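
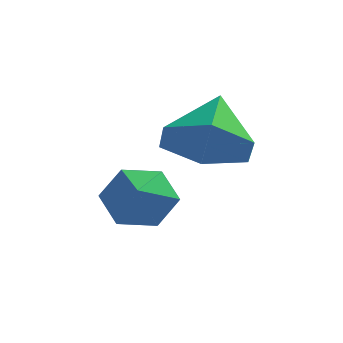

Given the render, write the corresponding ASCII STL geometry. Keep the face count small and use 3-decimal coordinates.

solid 
facet normal -0.016 -0.758 -0.652
outer loop
vertex -1.604 -1.757 -0.872
vertex -2.321 -2.203 -0.336
vertex -2.566 -1.568 -1.068
endloop
endfacet
facet normal 0.242 0.924 -0.297
outer loop
vertex -1.604 -1.757 -0.872
vertex -2.566 -1.568 -1.068
vertex -2.299 -1.097 0.616
endloop
endfacet
facet normal -0.015 -0.758 -0.652
outer loop
vertex -2.566 -1.568 -1.068
vertex -2.321 -2.203 -0.336
vertex -3.283 -2.014 -0.533
endloop
endfacet
facet normal -0.591 0.796 -0.129
outer loop
vertex -2.566 -1.568 -1.068
vertex -3.283 -2.014 -0.533
vertex -2.299 -1.097 0.616
endloop
endfacet
facet normal -0.015 -0.757 -0.653
outer loop
vertex -3.283 -2.014 -0.533
vertex -2.321 -2.203 -0.336
vertex -3.038 -2.65 0.199
endloop
endfacet
facet normal -0.826 0.258 0.501
outer loop
vertex -3.283 -2.014 -0.533
vertex -3.038 -2.65 0.199
vertex -2.299 -1.097 0.616
endloop
endfacet
facet normal -0.015 -0.757 -0.653
outer loop
vertex -3.038 -2.65 0.199
vertex -2.321 -2.203 -0.336
vertex -2.076 -2.839 0.396
endloop
endfacet
facet normal -0.227 -0.151 0.962
outer loop
vertex -3.038 -2.65 0.199
vertex -2.076 -2.839 0.396
vertex -2.299 -1.097 0.616
endloop
endfacet
facet normal -0.016 -0.757 -0.653
outer loop
vertex -2.076 -2.839 0.396
vertex -2.321 -2.203 -0.336
vertex -1.359 -2.392 -0.14
endloop
endfacet
facet normal 0.608 -0.022 0.794
outer loop
vertex -2.076 -2.839 0.396
vertex -1.359 -2.392 -0.14
vertex -2.299 -1.097 0.616
endloop
endfacet
facet normal -0.016 -0.758 -0.652
outer loop
vertex -1.359 -2.392 -0.14
vertex -2.321 -2.203 -0.336
vertex -1.604 -1.757 -0.872
endloop
endfacet
facet normal 0.841 0.515 0.165
outer loop
vertex -1.359 -2.392 -0.14
vertex -1.604 -1.757 -0.872
vertex -2.299 -1.097 0.616
endloop
endfacet
facet normal -0.212 0.862 -0.460
outer loop
vertex -3.36 -1.519 -1.358
vertex -3.709 -1.918 -1.944
vertex -4.131 -1.687 -1.317
endloop
endfacet
facet normal 0.040 0.060 0.997
outer loop
vertex -3.36 -1.519 -1.358
vertex -4.131 -1.687 -1.317
vertex -3.391 -3.202 -1.256
endloop
endfacet
facet normal -0.214 0.861 -0.461
outer loop
vertex -4.131 -1.687 -1.317
vertex -3.709 -1.918 -1.944
vertex -4.479 -2.087 -1.903
endloop
endfacet
facet normal -0.704 -0.318 0.635
outer loop
vertex -4.131 -1.687 -1.317
vertex -4.479 -2.087 -1.903
vertex -3.391 -3.202 -1.256
endloop
endfacet
facet normal -0.214 0.861 -0.462
outer loop
vertex -4.479 -2.087 -1.903
vertex -3.709 -1.918 -1.944
vertex -4.057 -2.318 -2.529
endloop
endfacet
facet normal -0.654 -0.737 -0.169
outer loop
vertex -4.479 -2.087 -1.903
vertex -4.057 -2.318 -2.529
vertex -3.391 -3.202 -1.256
endloop
endfacet
facet normal -0.213 0.861 -0.462
outer loop
vertex -4.057 -2.318 -2.529
vertex -3.709 -1.918 -1.944
vertex -3.286 -2.149 -2.57
endloop
endfacet
facet normal 0.138 -0.778 -0.613
outer loop
vertex -4.057 -2.318 -2.529
vertex -3.286 -2.149 -2.57
vertex -3.391 -3.202 -1.256
endloop
endfacet
facet normal -0.212 0.862 -0.461
outer loop
vertex -3.286 -2.149 -2.57
vertex -3.709 -1.918 -1.944
vertex -2.938 -1.75 -1.984
endloop
endfacet
facet normal 0.881 -0.401 -0.251
outer loop
vertex -3.286 -2.149 -2.57
vertex -2.938 -1.75 -1.984
vertex -3.391 -3.202 -1.256
endloop
endfacet
facet normal -0.212 0.862 -0.461
outer loop
vertex -2.938 -1.75 -1.984
vertex -3.709 -1.918 -1.944
vertex -3.36 -1.519 -1.358
endloop
endfacet
facet normal 0.832 0.018 0.554
outer loop
vertex -2.938 -1.75 -1.984
vertex -3.36 -1.519 -1.358
vertex -3.391 -3.202 -1.256
endloop
endfacet

endsolid


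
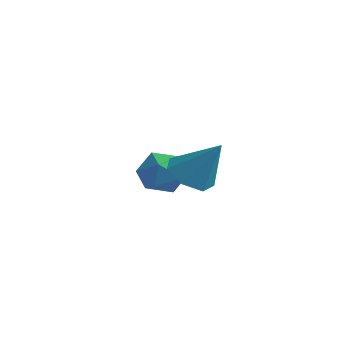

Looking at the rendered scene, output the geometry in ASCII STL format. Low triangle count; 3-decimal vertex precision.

solid 
facet normal -0.557 -0.208 -0.804
outer loop
vertex 4.199 -0.319 -1.537
vertex 3.308 -0.048 -0.99
vertex 3.945 0.581 -1.594
endloop
endfacet
facet normal 0.947 0.255 -0.197
outer loop
vertex 4.199 -0.319 -1.537
vertex 3.945 0.581 -1.594
vertex 4.472 0.388 0.69
endloop
endfacet
facet normal -0.557 -0.208 -0.804
outer loop
vertex 3.945 0.581 -1.594
vertex 3.308 -0.048 -0.99
vertex 3.212 1.008 -1.197
endloop
endfacet
facet normal 0.487 0.872 -0.039
outer loop
vertex 3.945 0.581 -1.594
vertex 3.212 1.008 -1.197
vertex 4.472 0.388 0.69
endloop
endfacet
facet normal -0.558 -0.208 -0.804
outer loop
vertex 3.212 1.008 -1.197
vertex 3.308 -0.048 -0.99
vertex 2.551 0.64 -0.643
endloop
endfacet
facet normal -0.162 0.900 0.404
outer loop
vertex 3.212 1.008 -1.197
vertex 2.551 0.64 -0.643
vertex 4.472 0.388 0.69
endloop
endfacet
facet normal -0.557 -0.208 -0.804
outer loop
vertex 2.551 0.64 -0.643
vertex 3.308 -0.048 -0.99
vertex 2.46 -0.246 -0.351
endloop
endfacet
facet normal -0.513 0.316 0.798
outer loop
vertex 2.551 0.64 -0.643
vertex 2.46 -0.246 -0.351
vertex 4.472 0.388 0.69
endloop
endfacet
facet normal -0.557 -0.208 -0.804
outer loop
vertex 2.46 -0.246 -0.351
vertex 3.308 -0.048 -0.99
vertex 3.008 -0.982 -0.54
endloop
endfacet
facet normal -0.299 -0.440 0.847
outer loop
vertex 2.46 -0.246 -0.351
vertex 3.008 -0.982 -0.54
vertex 4.472 0.388 0.69
endloop
endfacet
facet normal -0.557 -0.208 -0.804
outer loop
vertex 3.008 -0.982 -0.54
vertex 3.308 -0.048 -0.99
vertex 3.782 -1.015 -1.068
endloop
endfacet
facet normal 0.316 -0.798 0.513
outer loop
vertex 3.008 -0.982 -0.54
vertex 3.782 -1.015 -1.068
vertex 4.472 0.388 0.69
endloop
endfacet
facet normal -0.557 -0.208 -0.804
outer loop
vertex 3.782 -1.015 -1.068
vertex 3.308 -0.048 -0.99
vertex 4.199 -0.319 -1.537
endloop
endfacet
facet normal 0.871 -0.489 0.049
outer loop
vertex 3.782 -1.015 -1.068
vertex 4.199 -0.319 -1.537
vertex 4.472 0.388 0.69
endloop
endfacet
facet normal -0.791 0.345 0.505
outer loop
vertex -1.998 2.935 -2.987
vertex -1.409 2.806 -1.976
vertex -1.345 3.821 -2.569
endloop
endfacet
facet normal -0.761 0.631 -0.148
outer loop
vertex -1.998 2.935 -2.987
vertex -1.345 3.821 -2.569
vertex -1.329 3.57 -3.719
endloop
endfacet
facet normal -0.776 0.099 -0.623
outer loop
vertex -1.998 2.935 -2.987
vertex -1.329 3.57 -3.719
vertex -1.384 2.4 -3.837
endloop
endfacet
facet normal -0.815 -0.516 -0.264
outer loop
vertex -1.998 2.935 -2.987
vertex -1.384 2.4 -3.837
vertex -1.434 1.927 -2.76
endloop
endfacet
facet normal -0.824 -0.364 0.434
outer loop
vertex -1.998 2.935 -2.987
vertex -1.434 1.927 -2.76
vertex -1.409 2.806 -1.976
endloop
endfacet
facet normal -0.135 0.968 -0.213
outer loop
vertex -1.329 3.57 -3.719
vertex -1.345 3.821 -2.569
vertex -0.326 3.833 -3.16
endloop
endfacet
facet normal -0.183 0.505 0.844
outer loop
vertex -1.345 3.821 -2.569
vertex -1.409 2.806 -1.976
vertex -0.376 3.36 -2.083
endloop
endfacet
facet normal -0.237 -0.643 0.728
outer loop
vertex -1.409 2.806 -1.976
vertex -1.434 1.927 -2.76
vertex -0.431 2.19 -2.201
endloop
endfacet
facet normal -0.222 -0.889 -0.401
outer loop
vertex -1.434 1.927 -2.76
vertex -1.384 2.4 -3.837
vertex -0.415 1.939 -3.351
endloop
endfacet
facet normal -0.159 0.106 -0.982
outer loop
vertex -1.384 2.4 -3.837
vertex -1.329 3.57 -3.719
vertex -0.351 2.954 -3.944
endloop
endfacet
facet normal 0.815 0.516 0.264
outer loop
vertex 0.238 2.825 -2.933
vertex -0.326 3.833 -3.16
vertex -0.376 3.36 -2.083
endloop
endfacet
facet normal 0.776 -0.099 0.623
outer loop
vertex 0.238 2.825 -2.933
vertex -0.376 3.36 -2.083
vertex -0.431 2.19 -2.201
endloop
endfacet
facet normal 0.761 -0.631 0.148
outer loop
vertex 0.238 2.825 -2.933
vertex -0.431 2.19 -2.201
vertex -0.415 1.939 -3.351
endloop
endfacet
facet normal 0.791 -0.345 -0.505
outer loop
vertex 0.238 2.825 -2.933
vertex -0.415 1.939 -3.351
vertex -0.351 2.954 -3.944
endloop
endfacet
facet normal 0.824 0.364 -0.434
outer loop
vertex 0.238 2.825 -2.933
vertex -0.351 2.954 -3.944
vertex -0.326 3.833 -3.16
endloop
endfacet
facet normal 0.222 0.889 0.401
outer loop
vertex -0.376 3.36 -2.083
vertex -0.326 3.833 -3.16
vertex -1.345 3.821 -2.569
endloop
endfacet
facet normal 0.159 -0.106 0.982
outer loop
vertex -0.431 2.19 -2.201
vertex -0.376 3.36 -2.083
vertex -1.409 2.806 -1.976
endloop
endfacet
facet normal 0.135 -0.968 0.213
outer loop
vertex -0.415 1.939 -3.351
vertex -0.431 2.19 -2.201
vertex -1.434 1.927 -2.76
endloop
endfacet
facet normal 0.183 -0.505 -0.844
outer loop
vertex -0.351 2.954 -3.944
vertex -0.415 1.939 -3.351
vertex -1.384 2.4 -3.837
endloop
endfacet
facet normal 0.237 0.643 -0.728
outer loop
vertex -0.326 3.833 -3.16
vertex -0.351 2.954 -3.944
vertex -1.329 3.57 -3.719
endloop
endfacet

endsolid


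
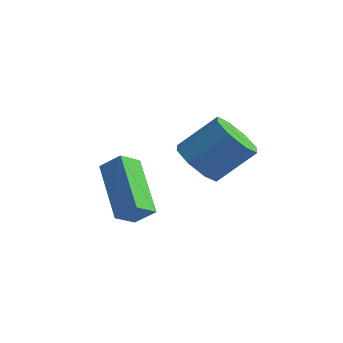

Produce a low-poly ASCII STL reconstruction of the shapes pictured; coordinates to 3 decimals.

solid 
facet normal -0.677 0.433 0.595
outer loop
vertex 0.784 -2.266 0.745
vertex 0.88 -1.534 0.322
vertex 0.158 -2.498 0.202
endloop
endfacet
facet normal -0.113 -0.860 0.497
outer loop
vertex 1.64 -3.446 -1.102
vertex 0.784 -2.266 0.745
vertex 0.158 -2.498 0.202
endloop
endfacet
facet normal -0.677 0.433 0.596
outer loop
vertex 0.158 -2.498 0.202
vertex 0.88 -1.534 0.322
vertex 0.254 -1.767 -0.22
endloop
endfacet
facet normal -0.727 -0.269 -0.631
outer loop
vertex 0.254 -1.767 -0.22
vertex 1.64 -3.446 -1.102
vertex 0.158 -2.498 0.202
endloop
endfacet
facet normal 0.728 0.269 0.631
outer loop
vertex 0.784 -2.266 0.745
vertex 2.362 -2.482 -0.982
vertex 0.88 -1.534 0.322
endloop
endfacet
facet normal -0.111 -0.860 0.498
outer loop
vertex 2.266 -3.213 -0.56
vertex 0.784 -2.266 0.745
vertex 1.64 -3.446 -1.102
endloop
endfacet
facet normal 0.728 0.269 0.631
outer loop
vertex 2.266 -3.213 -0.56
vertex 2.362 -2.482 -0.982
vertex 0.784 -2.266 0.745
endloop
endfacet
facet normal 0.111 0.860 -0.498
outer loop
vertex 0.88 -1.534 0.322
vertex 2.362 -2.482 -0.982
vertex 0.254 -1.767 -0.22
endloop
endfacet
facet normal -0.728 -0.269 -0.631
outer loop
vertex 1.736 -2.714 -1.525
vertex 1.64 -3.446 -1.102
vertex 0.254 -1.767 -0.22
endloop
endfacet
facet normal 0.112 0.860 -0.497
outer loop
vertex 0.254 -1.767 -0.22
vertex 2.362 -2.482 -0.982
vertex 1.736 -2.714 -1.525
endloop
endfacet
facet normal 0.677 -0.433 -0.596
outer loop
vertex 1.736 -2.714 -1.525
vertex 2.266 -3.213 -0.56
vertex 1.64 -3.446 -1.102
endloop
endfacet
facet normal 0.677 -0.433 -0.595
outer loop
vertex 2.362 -2.482 -0.982
vertex 2.266 -3.213 -0.56
vertex 1.736 -2.714 -1.525
endloop
endfacet
facet normal -0.498 -0.530 -0.687
outer loop
vertex 2.643 -0.144 -0.497
vertex 1.922 -0.185 0.057
vertex 2.205 0.389 -0.591
endloop
endfacet
facet normal 0.597 0.365 -0.714
outer loop
vertex 2.643 -0.144 -0.497
vertex 2.205 0.389 -0.591
vertex 3.459 0.725 0.63
endloop
endfacet
facet normal 0.597 0.365 -0.714
outer loop
vertex 3.459 0.725 0.63
vertex 2.205 0.389 -0.591
vertex 3.021 1.258 0.536
endloop
endfacet
facet normal 0.497 0.530 0.687
outer loop
vertex 3.459 0.725 0.63
vertex 3.021 1.258 0.536
vertex 2.738 0.685 1.183
endloop
endfacet
facet normal -0.498 -0.530 -0.687
outer loop
vertex 2.205 0.389 -0.591
vertex 1.922 -0.185 0.057
vertex 1.601 0.586 -0.305
endloop
endfacet
facet normal -0.023 0.800 -0.600
outer loop
vertex 2.205 0.389 -0.591
vertex 1.601 0.586 -0.305
vertex 3.021 1.258 0.536
endloop
endfacet
facet normal -0.023 0.799 -0.600
outer loop
vertex 3.021 1.258 0.536
vertex 1.601 0.586 -0.305
vertex 2.417 1.455 0.821
endloop
endfacet
facet normal 0.497 0.530 0.687
outer loop
vertex 3.021 1.258 0.536
vertex 2.417 1.455 0.821
vertex 2.738 0.685 1.183
endloop
endfacet
facet normal -0.497 -0.530 -0.687
outer loop
vertex 1.601 0.586 -0.305
vertex 1.922 -0.185 0.057
vertex 1.185 0.332 0.192
endloop
endfacet
facet normal -0.629 0.766 -0.135
outer loop
vertex 1.601 0.586 -0.305
vertex 1.185 0.332 0.192
vertex 2.417 1.455 0.821
endloop
endfacet
facet normal -0.629 0.766 -0.135
outer loop
vertex 2.417 1.455 0.821
vertex 1.185 0.332 0.192
vertex 2.001 1.201 1.319
endloop
endfacet
facet normal 0.498 0.530 0.686
outer loop
vertex 2.417 1.455 0.821
vertex 2.001 1.201 1.319
vertex 2.738 0.685 1.183
endloop
endfacet
facet normal -0.497 -0.530 -0.687
outer loop
vertex 1.185 0.332 0.192
vertex 1.922 -0.185 0.057
vertex 1.201 -0.225 0.61
endloop
endfacet
facet normal -0.867 0.283 0.410
outer loop
vertex 1.185 0.332 0.192
vertex 1.201 -0.225 0.61
vertex 2.001 1.201 1.319
endloop
endfacet
facet normal -0.867 0.283 0.410
outer loop
vertex 2.001 1.201 1.319
vertex 1.201 -0.225 0.61
vertex 2.017 0.644 1.737
endloop
endfacet
facet normal 0.498 0.530 0.687
outer loop
vertex 2.001 1.201 1.319
vertex 2.017 0.644 1.737
vertex 2.738 0.685 1.183
endloop
endfacet
facet normal -0.497 -0.530 -0.687
outer loop
vertex 1.201 -0.225 0.61
vertex 1.922 -0.185 0.057
vertex 1.639 -0.758 0.704
endloop
endfacet
facet normal -0.597 -0.365 0.714
outer loop
vertex 1.201 -0.225 0.61
vertex 1.639 -0.758 0.704
vertex 2.017 0.644 1.737
endloop
endfacet
facet normal -0.597 -0.365 0.714
outer loop
vertex 2.017 0.644 1.737
vertex 1.639 -0.758 0.704
vertex 2.455 0.111 1.831
endloop
endfacet
facet normal 0.498 0.530 0.687
outer loop
vertex 2.017 0.644 1.737
vertex 2.455 0.111 1.831
vertex 2.738 0.685 1.183
endloop
endfacet
facet normal -0.497 -0.530 -0.687
outer loop
vertex 1.639 -0.758 0.704
vertex 1.922 -0.185 0.057
vertex 2.243 -0.955 0.419
endloop
endfacet
facet normal 0.022 -0.800 0.600
outer loop
vertex 1.639 -0.758 0.704
vertex 2.243 -0.955 0.419
vertex 2.455 0.111 1.831
endloop
endfacet
facet normal 0.023 -0.800 0.600
outer loop
vertex 2.455 0.111 1.831
vertex 2.243 -0.955 0.419
vertex 3.059 -0.086 1.545
endloop
endfacet
facet normal 0.498 0.530 0.687
outer loop
vertex 2.455 0.111 1.831
vertex 3.059 -0.086 1.545
vertex 2.738 0.685 1.183
endloop
endfacet
facet normal -0.498 -0.530 -0.686
outer loop
vertex 2.243 -0.955 0.419
vertex 1.922 -0.185 0.057
vertex 2.659 -0.701 -0.079
endloop
endfacet
facet normal 0.629 -0.766 0.135
outer loop
vertex 2.243 -0.955 0.419
vertex 2.659 -0.701 -0.079
vertex 3.059 -0.086 1.545
endloop
endfacet
facet normal 0.629 -0.766 0.135
outer loop
vertex 3.059 -0.086 1.545
vertex 2.659 -0.701 -0.079
vertex 3.475 0.168 1.048
endloop
endfacet
facet normal 0.497 0.530 0.687
outer loop
vertex 3.059 -0.086 1.545
vertex 3.475 0.168 1.048
vertex 2.738 0.685 1.183
endloop
endfacet
facet normal -0.498 -0.530 -0.687
outer loop
vertex 2.659 -0.701 -0.079
vertex 1.922 -0.185 0.057
vertex 2.643 -0.144 -0.497
endloop
endfacet
facet normal 0.867 -0.283 -0.410
outer loop
vertex 2.659 -0.701 -0.079
vertex 2.643 -0.144 -0.497
vertex 3.475 0.168 1.048
endloop
endfacet
facet normal 0.867 -0.283 -0.410
outer loop
vertex 3.475 0.168 1.048
vertex 2.643 -0.144 -0.497
vertex 3.459 0.725 0.63
endloop
endfacet
facet normal 0.497 0.530 0.687
outer loop
vertex 3.475 0.168 1.048
vertex 3.459 0.725 0.63
vertex 2.738 0.685 1.183
endloop
endfacet

endsolid


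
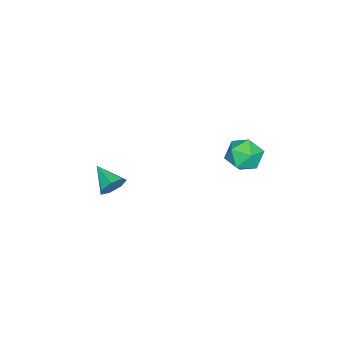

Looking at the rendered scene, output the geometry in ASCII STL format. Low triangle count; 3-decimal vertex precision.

solid 
facet normal 0.465 0.795 -0.390
outer loop
vertex 2.831 -1.036 0.477
vertex 2.525 -1.097 -0.012
vertex 2.393 -0.788 0.46
endloop
endfacet
facet normal -0.044 -0.009 0.999
outer loop
vertex 2.831 -1.036 0.477
vertex 2.393 -0.788 0.46
vertex 1.995 -2.003 0.432
endloop
endfacet
facet normal 0.465 0.795 -0.390
outer loop
vertex 2.393 -0.788 0.46
vertex 2.525 -1.097 -0.012
vertex 2.055 -0.773 0.088
endloop
endfacet
facet normal -0.718 0.220 0.661
outer loop
vertex 2.393 -0.788 0.46
vertex 2.055 -0.773 0.088
vertex 1.995 -2.003 0.432
endloop
endfacet
facet normal 0.465 0.795 -0.390
outer loop
vertex 2.055 -0.773 0.088
vertex 2.525 -1.097 -0.012
vertex 2.071 -1.002 -0.36
endloop
endfacet
facet normal -0.998 0.034 -0.053
outer loop
vertex 2.055 -0.773 0.088
vertex 2.071 -1.002 -0.36
vertex 1.995 -2.003 0.432
endloop
endfacet
facet normal 0.466 0.794 -0.391
outer loop
vertex 2.071 -1.002 -0.36
vertex 2.525 -1.097 -0.012
vertex 2.428 -1.303 -0.546
endloop
endfacet
facet normal -0.674 -0.426 -0.603
outer loop
vertex 2.071 -1.002 -0.36
vertex 2.428 -1.303 -0.546
vertex 1.995 -2.003 0.432
endloop
endfacet
facet normal 0.465 0.794 -0.391
outer loop
vertex 2.428 -1.303 -0.546
vertex 2.525 -1.097 -0.012
vertex 2.859 -1.449 -0.33
endloop
endfacet
facet normal 0.013 -0.816 -0.578
outer loop
vertex 2.428 -1.303 -0.546
vertex 2.859 -1.449 -0.33
vertex 1.995 -2.003 0.432
endloop
endfacet
facet normal 0.465 0.794 -0.391
outer loop
vertex 2.859 -1.449 -0.33
vertex 2.525 -1.097 -0.012
vertex 3.038 -1.33 0.125
endloop
endfacet
facet normal 0.543 -0.839 0.006
outer loop
vertex 2.859 -1.449 -0.33
vertex 3.038 -1.33 0.125
vertex 1.995 -2.003 0.432
endloop
endfacet
facet normal 0.465 0.795 -0.390
outer loop
vertex 3.038 -1.33 0.125
vertex 2.525 -1.097 -0.012
vertex 2.831 -1.036 0.477
endloop
endfacet
facet normal 0.519 -0.481 0.707
outer loop
vertex 3.038 -1.33 0.125
vertex 2.831 -1.036 0.477
vertex 1.995 -2.003 0.432
endloop
endfacet
facet normal -0.702 0.424 0.573
outer loop
vertex 0.32 3.418 2.359
vertex 0.831 3.475 2.943
vertex 0.762 4.055 2.429
endloop
endfacet
facet normal -0.810 0.575 -0.116
outer loop
vertex 0.32 3.418 2.359
vertex 0.762 4.055 2.429
vertex 0.64 3.741 1.727
endloop
endfacet
facet normal -0.883 -0.041 -0.468
outer loop
vertex 0.32 3.418 2.359
vertex 0.64 3.741 1.727
vertex 0.633 2.967 1.808
endloop
endfacet
facet normal -0.819 -0.573 0.004
outer loop
vertex 0.32 3.418 2.359
vertex 0.633 2.967 1.808
vertex 0.751 2.803 2.559
endloop
endfacet
facet normal -0.707 -0.285 0.647
outer loop
vertex 0.32 3.418 2.359
vertex 0.751 2.803 2.559
vertex 0.831 3.475 2.943
endloop
endfacet
facet normal -0.226 0.903 -0.365
outer loop
vertex 0.64 3.741 1.727
vertex 0.762 4.055 2.429
vertex 1.349 3.997 1.921
endloop
endfacet
facet normal -0.051 0.659 0.750
outer loop
vertex 0.762 4.055 2.429
vertex 0.831 3.475 2.943
vertex 1.467 3.833 2.672
endloop
endfacet
facet normal -0.061 -0.490 0.870
outer loop
vertex 0.831 3.475 2.943
vertex 0.751 2.803 2.559
vertex 1.46 3.059 2.753
endloop
endfacet
facet normal -0.242 -0.955 -0.171
outer loop
vertex 0.751 2.803 2.559
vertex 0.633 2.967 1.808
vertex 1.338 2.745 2.051
endloop
endfacet
facet normal -0.345 -0.095 -0.934
outer loop
vertex 0.633 2.967 1.808
vertex 0.64 3.741 1.727
vertex 1.269 3.325 1.537
endloop
endfacet
facet normal 0.819 0.573 -0.004
outer loop
vertex 1.78 3.382 2.121
vertex 1.349 3.997 1.921
vertex 1.467 3.833 2.672
endloop
endfacet
facet normal 0.883 0.041 0.468
outer loop
vertex 1.78 3.382 2.121
vertex 1.467 3.833 2.672
vertex 1.46 3.059 2.753
endloop
endfacet
facet normal 0.810 -0.575 0.116
outer loop
vertex 1.78 3.382 2.121
vertex 1.46 3.059 2.753
vertex 1.338 2.745 2.051
endloop
endfacet
facet normal 0.702 -0.424 -0.573
outer loop
vertex 1.78 3.382 2.121
vertex 1.338 2.745 2.051
vertex 1.269 3.325 1.537
endloop
endfacet
facet normal 0.707 0.285 -0.647
outer loop
vertex 1.78 3.382 2.121
vertex 1.269 3.325 1.537
vertex 1.349 3.997 1.921
endloop
endfacet
facet normal 0.242 0.955 0.171
outer loop
vertex 1.467 3.833 2.672
vertex 1.349 3.997 1.921
vertex 0.762 4.055 2.429
endloop
endfacet
facet normal 0.345 0.095 0.934
outer loop
vertex 1.46 3.059 2.753
vertex 1.467 3.833 2.672
vertex 0.831 3.475 2.943
endloop
endfacet
facet normal 0.226 -0.903 0.365
outer loop
vertex 1.338 2.745 2.051
vertex 1.46 3.059 2.753
vertex 0.751 2.803 2.559
endloop
endfacet
facet normal 0.051 -0.659 -0.750
outer loop
vertex 1.269 3.325 1.537
vertex 1.338 2.745 2.051
vertex 0.633 2.967 1.808
endloop
endfacet
facet normal 0.061 0.490 -0.870
outer loop
vertex 1.349 3.997 1.921
vertex 1.269 3.325 1.537
vertex 0.64 3.741 1.727
endloop
endfacet

endsolid


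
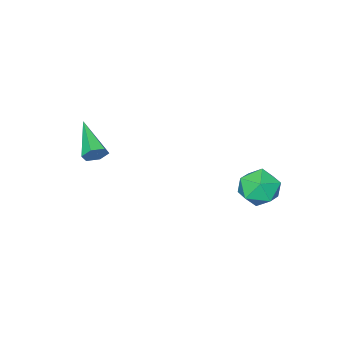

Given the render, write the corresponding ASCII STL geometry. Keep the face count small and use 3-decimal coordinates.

solid 
facet normal 0.341 0.844 -0.415
outer loop
vertex 3.626 -1.421 1.712
vertex 3.286 -1.543 1.184
vertex 3.026 -1.204 1.66
endloop
endfacet
facet normal -0.015 0.193 0.981
outer loop
vertex 3.626 -1.421 1.712
vertex 3.026 -1.204 1.66
vertex 2.554 -3.357 2.076
endloop
endfacet
facet normal 0.342 0.844 -0.414
outer loop
vertex 3.026 -1.204 1.66
vertex 3.286 -1.543 1.184
vertex 2.687 -1.326 1.132
endloop
endfacet
facet normal -0.837 0.275 0.474
outer loop
vertex 3.026 -1.204 1.66
vertex 2.687 -1.326 1.132
vertex 2.554 -3.357 2.076
endloop
endfacet
facet normal 0.341 0.843 -0.416
outer loop
vertex 2.687 -1.326 1.132
vertex 3.286 -1.543 1.184
vertex 2.947 -1.666 0.656
endloop
endfacet
facet normal -0.906 -0.128 -0.403
outer loop
vertex 2.687 -1.326 1.132
vertex 2.947 -1.666 0.656
vertex 2.554 -3.357 2.076
endloop
endfacet
facet normal 0.341 0.843 -0.415
outer loop
vertex 2.947 -1.666 0.656
vertex 3.286 -1.543 1.184
vertex 3.547 -1.883 0.708
endloop
endfacet
facet normal -0.155 -0.614 -0.774
outer loop
vertex 2.947 -1.666 0.656
vertex 3.547 -1.883 0.708
vertex 2.554 -3.357 2.076
endloop
endfacet
facet normal 0.341 0.843 -0.415
outer loop
vertex 3.547 -1.883 0.708
vertex 3.286 -1.543 1.184
vertex 3.886 -1.76 1.236
endloop
endfacet
facet normal 0.667 -0.696 -0.266
outer loop
vertex 3.547 -1.883 0.708
vertex 3.886 -1.76 1.236
vertex 2.554 -3.357 2.076
endloop
endfacet
facet normal 0.341 0.844 -0.415
outer loop
vertex 3.886 -1.76 1.236
vertex 3.286 -1.543 1.184
vertex 3.626 -1.421 1.712
endloop
endfacet
facet normal 0.736 -0.293 0.610
outer loop
vertex 3.886 -1.76 1.236
vertex 3.626 -1.421 1.712
vertex 2.554 -3.357 2.076
endloop
endfacet
facet normal 0.302 -0.073 0.950
outer loop
vertex -2.099 3.358 -0.566
vertex -2.9 2.593 -0.37
vertex -1.881 2.265 -0.719
endloop
endfacet
facet normal 0.847 0.096 0.522
outer loop
vertex -2.099 3.358 -0.566
vertex -1.881 2.265 -0.719
vertex -1.508 3.022 -1.463
endloop
endfacet
facet normal 0.684 0.705 0.187
outer loop
vertex -2.099 3.358 -0.566
vertex -1.508 3.022 -1.463
vertex -2.296 3.817 -1.575
endloop
endfacet
facet normal 0.039 0.912 0.407
outer loop
vertex -2.099 3.358 -0.566
vertex -2.296 3.817 -1.575
vertex -3.156 3.552 -0.899
endloop
endfacet
facet normal -0.198 0.432 0.880
outer loop
vertex -2.099 3.358 -0.566
vertex -3.156 3.552 -0.899
vertex -2.9 2.593 -0.37
endloop
endfacet
facet normal 0.908 -0.418 0.030
outer loop
vertex -1.508 3.022 -1.463
vertex -1.881 2.265 -0.719
vertex -1.944 2.048 -1.821
endloop
endfacet
facet normal 0.026 -0.689 0.724
outer loop
vertex -1.881 2.265 -0.719
vertex -2.9 2.593 -0.37
vertex -2.804 1.783 -1.145
endloop
endfacet
facet normal -0.783 0.127 0.609
outer loop
vertex -2.9 2.593 -0.37
vertex -3.156 3.552 -0.899
vertex -3.592 2.578 -1.257
endloop
endfacet
facet normal -0.400 0.903 -0.155
outer loop
vertex -3.156 3.552 -0.899
vertex -2.296 3.817 -1.575
vertex -3.219 3.335 -2.001
endloop
endfacet
facet normal 0.645 0.567 -0.513
outer loop
vertex -2.296 3.817 -1.575
vertex -1.508 3.022 -1.463
vertex -2.2 3.007 -2.35
endloop
endfacet
facet normal -0.039 -0.912 -0.407
outer loop
vertex -3.001 2.242 -2.154
vertex -1.944 2.048 -1.821
vertex -2.804 1.783 -1.145
endloop
endfacet
facet normal -0.684 -0.705 -0.187
outer loop
vertex -3.001 2.242 -2.154
vertex -2.804 1.783 -1.145
vertex -3.592 2.578 -1.257
endloop
endfacet
facet normal -0.847 -0.096 -0.522
outer loop
vertex -3.001 2.242 -2.154
vertex -3.592 2.578 -1.257
vertex -3.219 3.335 -2.001
endloop
endfacet
facet normal -0.302 0.073 -0.950
outer loop
vertex -3.001 2.242 -2.154
vertex -3.219 3.335 -2.001
vertex -2.2 3.007 -2.35
endloop
endfacet
facet normal 0.198 -0.432 -0.880
outer loop
vertex -3.001 2.242 -2.154
vertex -2.2 3.007 -2.35
vertex -1.944 2.048 -1.821
endloop
endfacet
facet normal 0.400 -0.903 0.155
outer loop
vertex -2.804 1.783 -1.145
vertex -1.944 2.048 -1.821
vertex -1.881 2.265 -0.719
endloop
endfacet
facet normal -0.645 -0.567 0.513
outer loop
vertex -3.592 2.578 -1.257
vertex -2.804 1.783 -1.145
vertex -2.9 2.593 -0.37
endloop
endfacet
facet normal -0.908 0.418 -0.030
outer loop
vertex -3.219 3.335 -2.001
vertex -3.592 2.578 -1.257
vertex -3.156 3.552 -0.899
endloop
endfacet
facet normal -0.026 0.689 -0.724
outer loop
vertex -2.2 3.007 -2.35
vertex -3.219 3.335 -2.001
vertex -2.296 3.817 -1.575
endloop
endfacet
facet normal 0.783 -0.127 -0.609
outer loop
vertex -1.944 2.048 -1.821
vertex -2.2 3.007 -2.35
vertex -1.508 3.022 -1.463
endloop
endfacet

endsolid


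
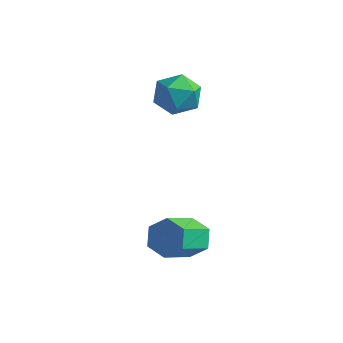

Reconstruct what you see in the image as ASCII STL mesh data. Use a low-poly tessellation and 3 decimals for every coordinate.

solid 
facet normal -0.050 0.865 -0.500
outer loop
vertex 4.177 -3.305 -0.607
vertex 3.945 -2.985 -0.03
vertex 4.633 -3.02 -0.159
endloop
endfacet
facet normal 0.757 -0.293 -0.584
outer loop
vertex 4.177 -3.305 -0.607
vertex 4.633 -3.02 -0.159
vertex 4.247 -4.516 0.092
endloop
endfacet
facet normal 0.759 -0.293 -0.582
outer loop
vertex 4.247 -4.516 0.092
vertex 4.633 -3.02 -0.159
vertex 4.702 -4.23 0.541
endloop
endfacet
facet normal 0.050 -0.865 0.500
outer loop
vertex 4.247 -4.516 0.092
vertex 4.702 -4.23 0.541
vertex 4.015 -4.195 0.67
endloop
endfacet
facet normal -0.050 0.864 -0.500
outer loop
vertex 4.633 -3.02 -0.159
vertex 3.945 -2.985 -0.03
vertex 4.4 -2.699 0.419
endloop
endfacet
facet normal 0.942 0.207 0.265
outer loop
vertex 4.633 -3.02 -0.159
vertex 4.4 -2.699 0.419
vertex 4.702 -4.23 0.541
endloop
endfacet
facet normal 0.942 0.207 0.264
outer loop
vertex 4.702 -4.23 0.541
vertex 4.4 -2.699 0.419
vertex 4.47 -3.91 1.119
endloop
endfacet
facet normal 0.050 -0.865 0.499
outer loop
vertex 4.702 -4.23 0.541
vertex 4.47 -3.91 1.119
vertex 4.015 -4.195 0.67
endloop
endfacet
facet normal -0.050 0.865 -0.500
outer loop
vertex 4.4 -2.699 0.419
vertex 3.945 -2.985 -0.03
vertex 3.713 -2.664 0.548
endloop
endfacet
facet normal 0.184 0.500 0.846
outer loop
vertex 4.4 -2.699 0.419
vertex 3.713 -2.664 0.548
vertex 4.47 -3.91 1.119
endloop
endfacet
facet normal 0.183 0.499 0.847
outer loop
vertex 4.47 -3.91 1.119
vertex 3.713 -2.664 0.548
vertex 3.783 -3.875 1.247
endloop
endfacet
facet normal 0.049 -0.865 0.499
outer loop
vertex 4.47 -3.91 1.119
vertex 3.783 -3.875 1.247
vertex 4.015 -4.195 0.67
endloop
endfacet
facet normal -0.050 0.865 -0.500
outer loop
vertex 3.713 -2.664 0.548
vertex 3.945 -2.985 -0.03
vertex 3.258 -2.95 0.099
endloop
endfacet
facet normal -0.758 0.292 0.582
outer loop
vertex 3.713 -2.664 0.548
vertex 3.258 -2.95 0.099
vertex 3.783 -3.875 1.247
endloop
endfacet
facet normal -0.757 0.294 0.583
outer loop
vertex 3.783 -3.875 1.247
vertex 3.258 -2.95 0.099
vertex 3.327 -4.16 0.799
endloop
endfacet
facet normal 0.050 -0.865 0.500
outer loop
vertex 3.783 -3.875 1.247
vertex 3.327 -4.16 0.799
vertex 4.015 -4.195 0.67
endloop
endfacet
facet normal -0.050 0.865 -0.499
outer loop
vertex 3.258 -2.95 0.099
vertex 3.945 -2.985 -0.03
vertex 3.49 -3.27 -0.479
endloop
endfacet
facet normal -0.942 -0.206 -0.264
outer loop
vertex 3.258 -2.95 0.099
vertex 3.49 -3.27 -0.479
vertex 3.327 -4.16 0.799
endloop
endfacet
facet normal -0.942 -0.207 -0.265
outer loop
vertex 3.327 -4.16 0.799
vertex 3.49 -3.27 -0.479
vertex 3.56 -4.481 0.221
endloop
endfacet
facet normal 0.050 -0.864 0.500
outer loop
vertex 3.327 -4.16 0.799
vertex 3.56 -4.481 0.221
vertex 4.015 -4.195 0.67
endloop
endfacet
facet normal -0.049 0.865 -0.499
outer loop
vertex 3.49 -3.27 -0.479
vertex 3.945 -2.985 -0.03
vertex 4.177 -3.305 -0.607
endloop
endfacet
facet normal -0.183 -0.500 -0.846
outer loop
vertex 3.49 -3.27 -0.479
vertex 4.177 -3.305 -0.607
vertex 3.56 -4.481 0.221
endloop
endfacet
facet normal -0.184 -0.499 -0.847
outer loop
vertex 3.56 -4.481 0.221
vertex 4.177 -3.305 -0.607
vertex 4.247 -4.516 0.092
endloop
endfacet
facet normal 0.050 -0.865 0.500
outer loop
vertex 3.56 -4.481 0.221
vertex 4.247 -4.516 0.092
vertex 4.015 -4.195 0.67
endloop
endfacet
facet normal -0.674 0.588 -0.447
outer loop
vertex 0.795 0.358 3.065
vertex 0.177 -0.218 3.238
vertex 0.351 0.41 3.802
endloop
endfacet
facet normal -0.149 0.976 -0.158
outer loop
vertex 0.795 0.358 3.065
vertex 0.351 0.41 3.802
vertex 1.204 0.54 3.803
endloop
endfacet
facet normal 0.468 0.762 -0.447
outer loop
vertex 0.795 0.358 3.065
vertex 1.204 0.54 3.803
vertex 1.557 -0.008 3.238
endloop
endfacet
facet normal 0.324 0.242 -0.914
outer loop
vertex 0.795 0.358 3.065
vertex 1.557 -0.008 3.238
vertex 0.922 -0.476 2.889
endloop
endfacet
facet normal -0.382 0.135 -0.914
outer loop
vertex 0.795 0.358 3.065
vertex 0.922 -0.476 2.889
vertex 0.177 -0.218 3.238
endloop
endfacet
facet normal -0.127 0.832 0.540
outer loop
vertex 1.204 0.54 3.803
vertex 0.351 0.41 3.802
vertex 0.838 0.076 4.431
endloop
endfacet
facet normal -0.976 0.205 0.072
outer loop
vertex 0.351 0.41 3.802
vertex 0.177 -0.218 3.238
vertex 0.203 -0.392 4.082
endloop
endfacet
facet normal -0.503 -0.528 -0.684
outer loop
vertex 0.177 -0.218 3.238
vertex 0.922 -0.476 2.889
vertex 0.556 -0.94 3.517
endloop
endfacet
facet normal 0.638 -0.356 -0.683
outer loop
vertex 0.922 -0.476 2.889
vertex 1.557 -0.008 3.238
vertex 1.409 -0.81 3.518
endloop
endfacet
facet normal 0.871 0.486 0.073
outer loop
vertex 1.557 -0.008 3.238
vertex 1.204 0.54 3.803
vertex 1.583 -0.182 4.082
endloop
endfacet
facet normal -0.324 -0.242 0.914
outer loop
vertex 0.965 -0.758 4.255
vertex 0.838 0.076 4.431
vertex 0.203 -0.392 4.082
endloop
endfacet
facet normal -0.468 -0.762 0.447
outer loop
vertex 0.965 -0.758 4.255
vertex 0.203 -0.392 4.082
vertex 0.556 -0.94 3.517
endloop
endfacet
facet normal 0.149 -0.976 0.158
outer loop
vertex 0.965 -0.758 4.255
vertex 0.556 -0.94 3.517
vertex 1.409 -0.81 3.518
endloop
endfacet
facet normal 0.674 -0.588 0.447
outer loop
vertex 0.965 -0.758 4.255
vertex 1.409 -0.81 3.518
vertex 1.583 -0.182 4.082
endloop
endfacet
facet normal 0.382 -0.135 0.914
outer loop
vertex 0.965 -0.758 4.255
vertex 1.583 -0.182 4.082
vertex 0.838 0.076 4.431
endloop
endfacet
facet normal -0.638 0.356 0.683
outer loop
vertex 0.203 -0.392 4.082
vertex 0.838 0.076 4.431
vertex 0.351 0.41 3.802
endloop
endfacet
facet normal -0.871 -0.486 -0.073
outer loop
vertex 0.556 -0.94 3.517
vertex 0.203 -0.392 4.082
vertex 0.177 -0.218 3.238
endloop
endfacet
facet normal 0.127 -0.832 -0.540
outer loop
vertex 1.409 -0.81 3.518
vertex 0.556 -0.94 3.517
vertex 0.922 -0.476 2.889
endloop
endfacet
facet normal 0.976 -0.205 -0.072
outer loop
vertex 1.583 -0.182 4.082
vertex 1.409 -0.81 3.518
vertex 1.557 -0.008 3.238
endloop
endfacet
facet normal 0.503 0.528 0.684
outer loop
vertex 0.838 0.076 4.431
vertex 1.583 -0.182 4.082
vertex 1.204 0.54 3.803
endloop
endfacet

endsolid


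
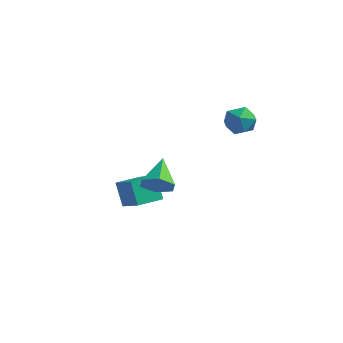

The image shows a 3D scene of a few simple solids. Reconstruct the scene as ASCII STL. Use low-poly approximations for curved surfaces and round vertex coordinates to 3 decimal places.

solid 
facet normal 0.243 -0.860 -0.449
outer loop
vertex -0.425 -4.037 2.611
vertex -1.095 -4.534 3.199
vertex -1.391 -4.149 2.302
endloop
endfacet
facet normal 0.095 0.803 -0.589
outer loop
vertex -0.425 -4.037 2.611
vertex -1.391 -4.149 2.302
vertex -1.585 -2.806 4.101
endloop
endfacet
facet normal 0.244 -0.859 -0.449
outer loop
vertex -1.391 -4.149 2.302
vertex -1.095 -4.534 3.199
vertex -2.06 -4.646 2.889
endloop
endfacet
facet normal -0.752 0.487 -0.445
outer loop
vertex -1.391 -4.149 2.302
vertex -2.06 -4.646 2.889
vertex -1.585 -2.806 4.101
endloop
endfacet
facet normal 0.244 -0.859 -0.449
outer loop
vertex -2.06 -4.646 2.889
vertex -1.095 -4.534 3.199
vertex -1.764 -5.031 3.786
endloop
endfacet
facet normal -0.945 0.030 0.325
outer loop
vertex -2.06 -4.646 2.889
vertex -1.764 -5.031 3.786
vertex -1.585 -2.806 4.101
endloop
endfacet
facet normal 0.245 -0.859 -0.449
outer loop
vertex -1.764 -5.031 3.786
vertex -1.095 -4.534 3.199
vertex -0.798 -4.918 4.096
endloop
endfacet
facet normal -0.292 -0.111 0.950
outer loop
vertex -1.764 -5.031 3.786
vertex -0.798 -4.918 4.096
vertex -1.585 -2.806 4.101
endloop
endfacet
facet normal 0.244 -0.860 -0.449
outer loop
vertex -0.798 -4.918 4.096
vertex -1.095 -4.534 3.199
vertex -0.129 -4.421 3.508
endloop
endfacet
facet normal 0.556 0.205 0.806
outer loop
vertex -0.798 -4.918 4.096
vertex -0.129 -4.421 3.508
vertex -1.585 -2.806 4.101
endloop
endfacet
facet normal 0.244 -0.860 -0.449
outer loop
vertex -0.129 -4.421 3.508
vertex -1.095 -4.534 3.199
vertex -0.425 -4.037 2.611
endloop
endfacet
facet normal 0.749 0.662 0.036
outer loop
vertex -0.129 -4.421 3.508
vertex -0.425 -4.037 2.611
vertex -1.585 -2.806 4.101
endloop
endfacet
facet normal -0.436 0.364 0.823
outer loop
vertex -3.84 -2.223 1.067
vertex -2.958 -0.837 0.921
vertex -5.142 -1.502 0.057
endloop
endfacet
facet normal -0.534 -0.841 0.089
outer loop
vertex -4.422 -2.103 -1.301
vertex -3.84 -2.223 1.067
vertex -5.142 -1.502 0.057
endloop
endfacet
facet normal -0.436 0.365 0.823
outer loop
vertex -5.142 -1.502 0.057
vertex -2.958 -0.837 0.921
vertex -4.26 -0.115 -0.09
endloop
endfacet
facet normal -0.724 0.401 -0.561
outer loop
vertex -4.26 -0.115 -0.09
vertex -4.422 -2.103 -1.301
vertex -5.142 -1.502 0.057
endloop
endfacet
facet normal 0.724 -0.401 0.561
outer loop
vertex -3.84 -2.223 1.067
vertex -2.238 -1.438 -0.437
vertex -2.958 -0.837 0.921
endloop
endfacet
facet normal -0.535 -0.840 0.089
outer loop
vertex -3.12 -2.825 -0.29
vertex -3.84 -2.223 1.067
vertex -4.422 -2.103 -1.301
endloop
endfacet
facet normal 0.724 -0.401 0.562
outer loop
vertex -3.12 -2.825 -0.29
vertex -2.238 -1.438 -0.437
vertex -3.84 -2.223 1.067
endloop
endfacet
facet normal 0.535 0.840 -0.088
outer loop
vertex -2.958 -0.837 0.921
vertex -2.238 -1.438 -0.437
vertex -4.26 -0.115 -0.09
endloop
endfacet
facet normal -0.723 0.401 -0.562
outer loop
vertex -3.54 -0.717 -1.447
vertex -4.422 -2.103 -1.301
vertex -4.26 -0.115 -0.09
endloop
endfacet
facet normal 0.535 0.840 -0.089
outer loop
vertex -4.26 -0.115 -0.09
vertex -2.238 -1.438 -0.437
vertex -3.54 -0.717 -1.447
endloop
endfacet
facet normal 0.437 -0.364 -0.823
outer loop
vertex -3.54 -0.717 -1.447
vertex -3.12 -2.825 -0.29
vertex -4.422 -2.103 -1.301
endloop
endfacet
facet normal 0.436 -0.365 -0.823
outer loop
vertex -2.238 -1.438 -0.437
vertex -3.12 -2.825 -0.29
vertex -3.54 -0.717 -1.447
endloop
endfacet
facet normal -0.477 0.398 0.783
outer loop
vertex -0.309 4.121 4.108
vertex -0.438 3.133 4.532
vertex 0.443 3.715 4.773
endloop
endfacet
facet normal 0.003 0.855 0.519
outer loop
vertex -0.309 4.121 4.108
vertex 0.443 3.715 4.773
vertex 0.742 4.254 3.883
endloop
endfacet
facet normal -0.159 0.973 -0.167
outer loop
vertex -0.309 4.121 4.108
vertex 0.742 4.254 3.883
vertex 0.047 4.005 3.091
endloop
endfacet
facet normal -0.739 0.590 -0.326
outer loop
vertex -0.309 4.121 4.108
vertex 0.047 4.005 3.091
vertex -0.683 3.312 3.492
endloop
endfacet
facet normal -0.937 0.234 0.261
outer loop
vertex -0.309 4.121 4.108
vertex -0.683 3.312 3.492
vertex -0.438 3.133 4.532
endloop
endfacet
facet normal 0.643 0.540 0.543
outer loop
vertex 0.742 4.254 3.883
vertex 0.443 3.715 4.773
vertex 1.263 3.348 4.168
endloop
endfacet
facet normal -0.135 -0.198 0.971
outer loop
vertex 0.443 3.715 4.773
vertex -0.438 3.133 4.532
vertex 0.533 2.655 4.569
endloop
endfacet
facet normal -0.877 -0.464 0.127
outer loop
vertex -0.438 3.133 4.532
vertex -0.683 3.312 3.492
vertex -0.162 2.406 3.777
endloop
endfacet
facet normal -0.557 0.111 -0.823
outer loop
vertex -0.683 3.312 3.492
vertex 0.047 4.005 3.091
vertex 0.137 2.945 2.887
endloop
endfacet
facet normal 0.382 0.732 -0.565
outer loop
vertex 0.047 4.005 3.091
vertex 0.742 4.254 3.883
vertex 1.018 3.527 3.128
endloop
endfacet
facet normal 0.739 -0.590 0.326
outer loop
vertex 0.889 2.539 3.552
vertex 1.263 3.348 4.168
vertex 0.533 2.655 4.569
endloop
endfacet
facet normal 0.159 -0.973 0.167
outer loop
vertex 0.889 2.539 3.552
vertex 0.533 2.655 4.569
vertex -0.162 2.406 3.777
endloop
endfacet
facet normal -0.003 -0.855 -0.519
outer loop
vertex 0.889 2.539 3.552
vertex -0.162 2.406 3.777
vertex 0.137 2.945 2.887
endloop
endfacet
facet normal 0.477 -0.398 -0.783
outer loop
vertex 0.889 2.539 3.552
vertex 0.137 2.945 2.887
vertex 1.018 3.527 3.128
endloop
endfacet
facet normal 0.937 -0.234 -0.261
outer loop
vertex 0.889 2.539 3.552
vertex 1.018 3.527 3.128
vertex 1.263 3.348 4.168
endloop
endfacet
facet normal 0.557 -0.111 0.823
outer loop
vertex 0.533 2.655 4.569
vertex 1.263 3.348 4.168
vertex 0.443 3.715 4.773
endloop
endfacet
facet normal -0.382 -0.732 0.565
outer loop
vertex -0.162 2.406 3.777
vertex 0.533 2.655 4.569
vertex -0.438 3.133 4.532
endloop
endfacet
facet normal -0.643 -0.540 -0.543
outer loop
vertex 0.137 2.945 2.887
vertex -0.162 2.406 3.777
vertex -0.683 3.312 3.492
endloop
endfacet
facet normal 0.135 0.198 -0.971
outer loop
vertex 1.018 3.527 3.128
vertex 0.137 2.945 2.887
vertex 0.047 4.005 3.091
endloop
endfacet
facet normal 0.877 0.464 -0.127
outer loop
vertex 1.263 3.348 4.168
vertex 1.018 3.527 3.128
vertex 0.742 4.254 3.883
endloop
endfacet

endsolid


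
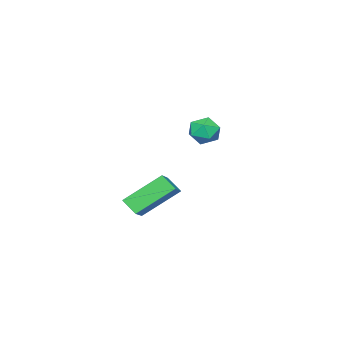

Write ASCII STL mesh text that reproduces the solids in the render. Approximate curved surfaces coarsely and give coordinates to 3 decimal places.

solid 
facet normal -0.621 0.494 0.608
outer loop
vertex -1.072 -3.727 -0.122
vertex -0.139 -3.256 0.448
vertex -1.076 -3.046 -0.679
endloop
endfacet
facet normal -0.784 -0.396 -0.479
outer loop
vertex 0.179 -4.044 -1.908
vertex -1.072 -3.727 -0.122
vertex -1.076 -3.046 -0.679
endloop
endfacet
facet normal -0.621 0.495 0.608
outer loop
vertex -1.076 -3.046 -0.679
vertex -0.139 -3.256 0.448
vertex -0.143 -2.575 -0.11
endloop
endfacet
facet normal -0.005 0.774 -0.633
outer loop
vertex -0.143 -2.575 -0.11
vertex 0.179 -4.044 -1.908
vertex -1.076 -3.046 -0.679
endloop
endfacet
facet normal 0.004 -0.774 0.633
outer loop
vertex -1.072 -3.727 -0.122
vertex 1.116 -4.254 -0.781
vertex -0.139 -3.256 0.448
endloop
endfacet
facet normal -0.783 -0.397 -0.478
outer loop
vertex 0.183 -4.725 -1.35
vertex -1.072 -3.727 -0.122
vertex 0.179 -4.044 -1.908
endloop
endfacet
facet normal 0.004 -0.774 0.633
outer loop
vertex 0.183 -4.725 -1.35
vertex 1.116 -4.254 -0.781
vertex -1.072 -3.727 -0.122
endloop
endfacet
facet normal 0.784 0.396 0.478
outer loop
vertex -0.139 -3.256 0.448
vertex 1.116 -4.254 -0.781
vertex -0.143 -2.575 -0.11
endloop
endfacet
facet normal -0.004 0.774 -0.633
outer loop
vertex 1.112 -3.573 -1.338
vertex 0.179 -4.044 -1.908
vertex -0.143 -2.575 -0.11
endloop
endfacet
facet normal 0.783 0.396 0.479
outer loop
vertex -0.143 -2.575 -0.11
vertex 1.116 -4.254 -0.781
vertex 1.112 -3.573 -1.338
endloop
endfacet
facet normal 0.621 -0.495 -0.608
outer loop
vertex 1.112 -3.573 -1.338
vertex 0.183 -4.725 -1.35
vertex 0.179 -4.044 -1.908
endloop
endfacet
facet normal 0.621 -0.494 -0.609
outer loop
vertex 1.116 -4.254 -0.781
vertex 0.183 -4.725 -1.35
vertex 1.112 -3.573 -1.338
endloop
endfacet
facet normal -0.691 0.426 0.584
outer loop
vertex 0.895 0.41 4.221
vertex 0.43 -0.084 4.031
vertex 0.842 -0.186 4.593
endloop
endfacet
facet normal -0.035 0.531 0.846
outer loop
vertex 0.895 0.41 4.221
vertex 0.842 -0.186 4.593
vertex 1.477 0.085 4.449
endloop
endfacet
facet normal 0.349 0.870 0.348
outer loop
vertex 0.895 0.41 4.221
vertex 1.477 0.085 4.449
vertex 1.456 0.354 3.798
endloop
endfacet
facet normal -0.069 0.973 -0.220
outer loop
vertex 0.895 0.41 4.221
vertex 1.456 0.354 3.798
vertex 0.809 0.25 3.54
endloop
endfacet
facet normal -0.712 0.699 -0.074
outer loop
vertex 0.895 0.41 4.221
vertex 0.809 0.25 3.54
vertex 0.43 -0.084 4.031
endloop
endfacet
facet normal 0.263 -0.108 0.959
outer loop
vertex 1.477 0.085 4.449
vertex 0.842 -0.186 4.593
vertex 1.371 -0.61 4.4
endloop
endfacet
facet normal -0.798 -0.278 0.535
outer loop
vertex 0.842 -0.186 4.593
vertex 0.43 -0.084 4.031
vertex 0.724 -0.714 4.142
endloop
endfacet
facet normal -0.832 0.164 -0.530
outer loop
vertex 0.43 -0.084 4.031
vertex 0.809 0.25 3.54
vertex 0.703 -0.445 3.491
endloop
endfacet
facet normal 0.208 0.608 -0.766
outer loop
vertex 0.809 0.25 3.54
vertex 1.456 0.354 3.798
vertex 1.338 -0.174 3.347
endloop
endfacet
facet normal 0.885 0.440 0.153
outer loop
vertex 1.456 0.354 3.798
vertex 1.477 0.085 4.449
vertex 1.75 -0.276 3.909
endloop
endfacet
facet normal 0.069 -0.973 0.220
outer loop
vertex 1.285 -0.77 3.719
vertex 1.371 -0.61 4.4
vertex 0.724 -0.714 4.142
endloop
endfacet
facet normal -0.349 -0.870 -0.348
outer loop
vertex 1.285 -0.77 3.719
vertex 0.724 -0.714 4.142
vertex 0.703 -0.445 3.491
endloop
endfacet
facet normal 0.035 -0.531 -0.846
outer loop
vertex 1.285 -0.77 3.719
vertex 0.703 -0.445 3.491
vertex 1.338 -0.174 3.347
endloop
endfacet
facet normal 0.691 -0.426 -0.584
outer loop
vertex 1.285 -0.77 3.719
vertex 1.338 -0.174 3.347
vertex 1.75 -0.276 3.909
endloop
endfacet
facet normal 0.712 -0.699 0.074
outer loop
vertex 1.285 -0.77 3.719
vertex 1.75 -0.276 3.909
vertex 1.371 -0.61 4.4
endloop
endfacet
facet normal -0.208 -0.608 0.766
outer loop
vertex 0.724 -0.714 4.142
vertex 1.371 -0.61 4.4
vertex 0.842 -0.186 4.593
endloop
endfacet
facet normal -0.885 -0.440 -0.153
outer loop
vertex 0.703 -0.445 3.491
vertex 0.724 -0.714 4.142
vertex 0.43 -0.084 4.031
endloop
endfacet
facet normal -0.263 0.108 -0.959
outer loop
vertex 1.338 -0.174 3.347
vertex 0.703 -0.445 3.491
vertex 0.809 0.25 3.54
endloop
endfacet
facet normal 0.798 0.278 -0.535
outer loop
vertex 1.75 -0.276 3.909
vertex 1.338 -0.174 3.347
vertex 1.456 0.354 3.798
endloop
endfacet
facet normal 0.832 -0.164 0.530
outer loop
vertex 1.371 -0.61 4.4
vertex 1.75 -0.276 3.909
vertex 1.477 0.085 4.449
endloop
endfacet

endsolid


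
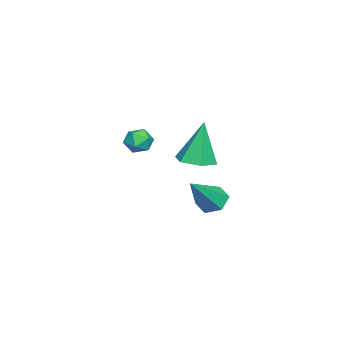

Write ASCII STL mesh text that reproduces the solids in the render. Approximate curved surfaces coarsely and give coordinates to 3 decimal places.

solid 
facet normal 0.156 -0.116 -0.981
outer loop
vertex 3.394 4.27 1.471
vertex 2.672 3.866 1.404
vertex 2.697 4.691 1.31
endloop
endfacet
facet normal 0.434 0.842 0.322
outer loop
vertex 3.394 4.27 1.471
vertex 2.697 4.691 1.31
vertex 2.368 4.094 3.316
endloop
endfacet
facet normal 0.156 -0.116 -0.981
outer loop
vertex 2.697 4.691 1.31
vertex 2.672 3.866 1.404
vertex 1.975 4.287 1.243
endloop
endfacet
facet normal -0.493 0.853 0.173
outer loop
vertex 2.697 4.691 1.31
vertex 1.975 4.287 1.243
vertex 2.368 4.094 3.316
endloop
endfacet
facet normal 0.156 -0.117 -0.981
outer loop
vertex 1.975 4.287 1.243
vertex 2.672 3.866 1.404
vertex 1.95 3.463 1.337
endloop
endfacet
facet normal -0.980 0.051 0.191
outer loop
vertex 1.975 4.287 1.243
vertex 1.95 3.463 1.337
vertex 2.368 4.094 3.316
endloop
endfacet
facet normal 0.156 -0.116 -0.981
outer loop
vertex 1.95 3.463 1.337
vertex 2.672 3.866 1.404
vertex 2.648 3.042 1.498
endloop
endfacet
facet normal -0.541 -0.761 0.357
outer loop
vertex 1.95 3.463 1.337
vertex 2.648 3.042 1.498
vertex 2.368 4.094 3.316
endloop
endfacet
facet normal 0.156 -0.116 -0.981
outer loop
vertex 2.648 3.042 1.498
vertex 2.672 3.866 1.404
vertex 3.37 3.446 1.565
endloop
endfacet
facet normal 0.385 -0.772 0.506
outer loop
vertex 2.648 3.042 1.498
vertex 3.37 3.446 1.565
vertex 2.368 4.094 3.316
endloop
endfacet
facet normal 0.156 -0.116 -0.981
outer loop
vertex 3.37 3.446 1.565
vertex 2.672 3.866 1.404
vertex 3.394 4.27 1.471
endloop
endfacet
facet normal 0.872 0.030 0.488
outer loop
vertex 3.37 3.446 1.565
vertex 3.394 4.27 1.471
vertex 2.368 4.094 3.316
endloop
endfacet
facet normal -0.806 0.421 0.417
outer loop
vertex -0.181 1.361 1.115
vertex -0.474 0.757 1.158
vertex -0.094 0.983 1.665
endloop
endfacet
facet normal -0.215 0.789 0.576
outer loop
vertex -0.181 1.361 1.115
vertex -0.094 0.983 1.665
vertex 0.426 1.318 1.4
endloop
endfacet
facet normal 0.087 0.996 -0.036
outer loop
vertex -0.181 1.361 1.115
vertex 0.426 1.318 1.4
vertex 0.367 1.299 0.73
endloop
endfacet
facet normal -0.317 0.756 -0.573
outer loop
vertex -0.181 1.361 1.115
vertex 0.367 1.299 0.73
vertex -0.189 0.952 0.58
endloop
endfacet
facet normal -0.868 0.400 -0.293
outer loop
vertex -0.181 1.361 1.115
vertex -0.189 0.952 0.58
vertex -0.474 0.757 1.158
endloop
endfacet
facet normal 0.238 0.348 0.907
outer loop
vertex 0.426 1.318 1.4
vertex -0.094 0.983 1.665
vertex 0.509 0.688 1.62
endloop
endfacet
facet normal -0.718 -0.250 0.650
outer loop
vertex -0.094 0.983 1.665
vertex -0.474 0.757 1.158
vertex -0.047 0.341 1.47
endloop
endfacet
facet normal -0.819 -0.282 -0.499
outer loop
vertex -0.474 0.757 1.158
vertex -0.189 0.952 0.58
vertex -0.106 0.322 0.8
endloop
endfacet
facet normal 0.073 0.295 -0.953
outer loop
vertex -0.189 0.952 0.58
vertex 0.367 1.299 0.73
vertex 0.414 0.657 0.535
endloop
endfacet
facet normal 0.726 0.683 -0.083
outer loop
vertex 0.367 1.299 0.73
vertex 0.426 1.318 1.4
vertex 0.794 0.883 1.042
endloop
endfacet
facet normal 0.317 -0.756 0.573
outer loop
vertex 0.501 0.279 1.085
vertex 0.509 0.688 1.62
vertex -0.047 0.341 1.47
endloop
endfacet
facet normal -0.087 -0.996 0.036
outer loop
vertex 0.501 0.279 1.085
vertex -0.047 0.341 1.47
vertex -0.106 0.322 0.8
endloop
endfacet
facet normal 0.215 -0.789 -0.576
outer loop
vertex 0.501 0.279 1.085
vertex -0.106 0.322 0.8
vertex 0.414 0.657 0.535
endloop
endfacet
facet normal 0.806 -0.421 -0.417
outer loop
vertex 0.501 0.279 1.085
vertex 0.414 0.657 0.535
vertex 0.794 0.883 1.042
endloop
endfacet
facet normal 0.868 -0.400 0.293
outer loop
vertex 0.501 0.279 1.085
vertex 0.794 0.883 1.042
vertex 0.509 0.688 1.62
endloop
endfacet
facet normal -0.073 -0.295 0.953
outer loop
vertex -0.047 0.341 1.47
vertex 0.509 0.688 1.62
vertex -0.094 0.983 1.665
endloop
endfacet
facet normal -0.726 -0.683 0.083
outer loop
vertex -0.106 0.322 0.8
vertex -0.047 0.341 1.47
vertex -0.474 0.757 1.158
endloop
endfacet
facet normal -0.238 -0.348 -0.907
outer loop
vertex 0.414 0.657 0.535
vertex -0.106 0.322 0.8
vertex -0.189 0.952 0.58
endloop
endfacet
facet normal 0.718 0.250 -0.650
outer loop
vertex 0.794 0.883 1.042
vertex 0.414 0.657 0.535
vertex 0.367 1.299 0.73
endloop
endfacet
facet normal 0.819 0.282 0.499
outer loop
vertex 0.509 0.688 1.62
vertex 0.794 0.883 1.042
vertex 0.426 1.318 1.4
endloop
endfacet
facet normal -0.669 0.259 -0.697
outer loop
vertex -1.25 3.877 -2.982
vertex -1.733 3.356 -2.712
vertex -1.745 4.064 -2.437
endloop
endfacet
facet normal 0.539 0.816 0.209
outer loop
vertex -1.25 3.877 -2.982
vertex -1.745 4.064 -2.437
vertex -0.307 2.804 -1.228
endloop
endfacet
facet normal -0.670 0.259 -0.696
outer loop
vertex -1.745 4.064 -2.437
vertex -1.733 3.356 -2.712
vertex -2.228 3.544 -2.166
endloop
endfacet
facet normal -0.170 0.575 0.801
outer loop
vertex -1.745 4.064 -2.437
vertex -2.228 3.544 -2.166
vertex -0.307 2.804 -1.228
endloop
endfacet
facet normal -0.670 0.259 -0.696
outer loop
vertex -2.228 3.544 -2.166
vertex -1.733 3.356 -2.712
vertex -2.216 2.835 -2.441
endloop
endfacet
facet normal -0.512 -0.318 0.798
outer loop
vertex -2.228 3.544 -2.166
vertex -2.216 2.835 -2.441
vertex -0.307 2.804 -1.228
endloop
endfacet
facet normal -0.669 0.258 -0.697
outer loop
vertex -2.216 2.835 -2.441
vertex -1.733 3.356 -2.712
vertex -1.721 2.647 -2.986
endloop
endfacet
facet normal -0.145 -0.968 0.203
outer loop
vertex -2.216 2.835 -2.441
vertex -1.721 2.647 -2.986
vertex -0.307 2.804 -1.228
endloop
endfacet
facet normal -0.669 0.258 -0.697
outer loop
vertex -1.721 2.647 -2.986
vertex -1.733 3.356 -2.712
vertex -1.238 3.168 -3.257
endloop
endfacet
facet normal 0.565 -0.727 -0.390
outer loop
vertex -1.721 2.647 -2.986
vertex -1.238 3.168 -3.257
vertex -0.307 2.804 -1.228
endloop
endfacet
facet normal -0.669 0.259 -0.697
outer loop
vertex -1.238 3.168 -3.257
vertex -1.733 3.356 -2.712
vertex -1.25 3.877 -2.982
endloop
endfacet
facet normal 0.907 0.165 -0.387
outer loop
vertex -1.238 3.168 -3.257
vertex -1.25 3.877 -2.982
vertex -0.307 2.804 -1.228
endloop
endfacet

endsolid


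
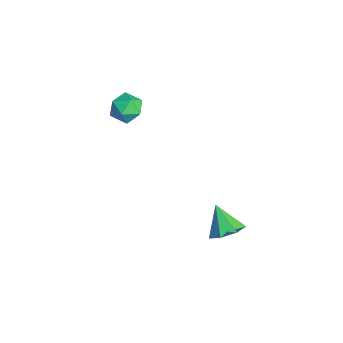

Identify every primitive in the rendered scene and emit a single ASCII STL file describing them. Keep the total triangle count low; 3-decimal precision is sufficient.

solid 
facet normal -0.244 -0.138 0.960
outer loop
vertex -4.556 -2.803 2.597
vertex -3.945 -3.684 2.626
vertex -3.522 -2.729 2.871
endloop
endfacet
facet normal -0.250 0.555 0.793
outer loop
vertex -4.556 -2.803 2.597
vertex -3.522 -2.729 2.871
vertex -3.958 -1.997 2.221
endloop
endfacet
facet normal -0.713 0.651 0.260
outer loop
vertex -4.556 -2.803 2.597
vertex -3.958 -1.997 2.221
vertex -4.651 -2.498 1.574
endloop
endfacet
facet normal -0.995 0.016 0.097
outer loop
vertex -4.556 -2.803 2.597
vertex -4.651 -2.498 1.574
vertex -4.643 -3.541 1.824
endloop
endfacet
facet normal -0.705 -0.472 0.530
outer loop
vertex -4.556 -2.803 2.597
vertex -4.643 -3.541 1.824
vertex -3.945 -3.684 2.626
endloop
endfacet
facet normal 0.400 0.730 0.554
outer loop
vertex -3.958 -1.997 2.221
vertex -3.522 -2.729 2.871
vertex -2.977 -2.379 2.016
endloop
endfacet
facet normal 0.409 -0.393 0.824
outer loop
vertex -3.522 -2.729 2.871
vertex -3.945 -3.684 2.626
vertex -2.969 -3.422 2.266
endloop
endfacet
facet normal -0.337 -0.933 0.127
outer loop
vertex -3.945 -3.684 2.626
vertex -4.643 -3.541 1.824
vertex -3.662 -3.923 1.619
endloop
endfacet
facet normal -0.807 -0.144 -0.573
outer loop
vertex -4.643 -3.541 1.824
vertex -4.651 -2.498 1.574
vertex -4.098 -3.191 0.969
endloop
endfacet
facet normal -0.351 0.884 -0.308
outer loop
vertex -4.651 -2.498 1.574
vertex -3.958 -1.997 2.221
vertex -3.675 -2.236 1.214
endloop
endfacet
facet normal 0.995 -0.016 -0.097
outer loop
vertex -3.064 -3.117 1.243
vertex -2.977 -2.379 2.016
vertex -2.969 -3.422 2.266
endloop
endfacet
facet normal 0.713 -0.651 -0.260
outer loop
vertex -3.064 -3.117 1.243
vertex -2.969 -3.422 2.266
vertex -3.662 -3.923 1.619
endloop
endfacet
facet normal 0.250 -0.555 -0.793
outer loop
vertex -3.064 -3.117 1.243
vertex -3.662 -3.923 1.619
vertex -4.098 -3.191 0.969
endloop
endfacet
facet normal 0.244 0.138 -0.960
outer loop
vertex -3.064 -3.117 1.243
vertex -4.098 -3.191 0.969
vertex -3.675 -2.236 1.214
endloop
endfacet
facet normal 0.705 0.472 -0.530
outer loop
vertex -3.064 -3.117 1.243
vertex -3.675 -2.236 1.214
vertex -2.977 -2.379 2.016
endloop
endfacet
facet normal 0.807 0.144 0.573
outer loop
vertex -2.969 -3.422 2.266
vertex -2.977 -2.379 2.016
vertex -3.522 -2.729 2.871
endloop
endfacet
facet normal 0.351 -0.884 0.308
outer loop
vertex -3.662 -3.923 1.619
vertex -2.969 -3.422 2.266
vertex -3.945 -3.684 2.626
endloop
endfacet
facet normal -0.400 -0.730 -0.554
outer loop
vertex -4.098 -3.191 0.969
vertex -3.662 -3.923 1.619
vertex -4.643 -3.541 1.824
endloop
endfacet
facet normal -0.409 0.393 -0.824
outer loop
vertex -3.675 -2.236 1.214
vertex -4.098 -3.191 0.969
vertex -4.651 -2.498 1.574
endloop
endfacet
facet normal 0.337 0.933 -0.127
outer loop
vertex -2.977 -2.379 2.016
vertex -3.675 -2.236 1.214
vertex -3.958 -1.997 2.221
endloop
endfacet
facet normal 0.615 0.177 -0.769
outer loop
vertex 4.52 0.928 -2.204
vertex 3.739 0.622 -2.899
vertex 3.945 1.617 -2.505
endloop
endfacet
facet normal 0.151 0.499 0.854
outer loop
vertex 4.52 0.928 -2.204
vertex 3.945 1.617 -2.505
vertex 2.621 0.298 -1.501
endloop
endfacet
facet normal 0.614 0.177 -0.769
outer loop
vertex 3.945 1.617 -2.505
vertex 3.739 0.622 -2.899
vertex 3.215 1.556 -3.102
endloop
endfacet
facet normal -0.434 0.780 0.451
outer loop
vertex 3.945 1.617 -2.505
vertex 3.215 1.556 -3.102
vertex 2.621 0.298 -1.501
endloop
endfacet
facet normal 0.615 0.178 -0.768
outer loop
vertex 3.215 1.556 -3.102
vertex 3.739 0.622 -2.899
vertex 2.879 0.792 -3.548
endloop
endfacet
facet normal -0.912 0.410 -0.016
outer loop
vertex 3.215 1.556 -3.102
vertex 2.879 0.792 -3.548
vertex 2.621 0.298 -1.501
endloop
endfacet
facet normal 0.615 0.178 -0.768
outer loop
vertex 2.879 0.792 -3.548
vertex 3.739 0.622 -2.899
vertex 3.191 -0.1 -3.505
endloop
endfacet
facet normal -0.923 -0.332 -0.196
outer loop
vertex 2.879 0.792 -3.548
vertex 3.191 -0.1 -3.505
vertex 2.621 0.298 -1.501
endloop
endfacet
facet normal 0.615 0.178 -0.768
outer loop
vertex 3.191 -0.1 -3.505
vertex 3.739 0.622 -2.899
vertex 3.916 -0.449 -3.006
endloop
endfacet
facet normal -0.459 -0.887 0.046
outer loop
vertex 3.191 -0.1 -3.505
vertex 3.916 -0.449 -3.006
vertex 2.621 0.298 -1.501
endloop
endfacet
facet normal 0.615 0.178 -0.768
outer loop
vertex 3.916 -0.449 -3.006
vertex 3.739 0.622 -2.899
vertex 4.507 0.009 -2.427
endloop
endfacet
facet normal 0.131 -0.838 0.529
outer loop
vertex 3.916 -0.449 -3.006
vertex 4.507 0.009 -2.427
vertex 2.621 0.298 -1.501
endloop
endfacet
facet normal 0.614 0.178 -0.769
outer loop
vertex 4.507 0.009 -2.427
vertex 3.739 0.622 -2.899
vertex 4.52 0.928 -2.204
endloop
endfacet
facet normal 0.402 -0.221 0.888
outer loop
vertex 4.507 0.009 -2.427
vertex 4.52 0.928 -2.204
vertex 2.621 0.298 -1.501
endloop
endfacet

endsolid


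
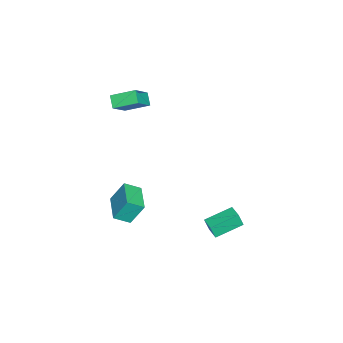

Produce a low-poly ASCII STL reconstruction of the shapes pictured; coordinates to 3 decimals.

solid 
facet normal -0.921 -0.388 0.026
outer loop
vertex 1.253 -3.188 -1.872
vertex 0.979 -2.448 -0.526
vertex 0.871 -2.319 -2.428
endloop
endfacet
facet normal 0.176 -0.475 -0.862
outer loop
vertex 2.501 -1.632 -2.474
vertex 1.253 -3.188 -1.872
vertex 0.871 -2.319 -2.428
endloop
endfacet
facet normal -0.921 -0.388 0.026
outer loop
vertex 0.871 -2.319 -2.428
vertex 0.979 -2.448 -0.526
vertex 0.597 -1.579 -1.082
endloop
endfacet
facet normal -0.347 0.790 -0.505
outer loop
vertex 0.597 -1.579 -1.082
vertex 2.501 -1.632 -2.474
vertex 0.871 -2.319 -2.428
endloop
endfacet
facet normal 0.347 -0.790 0.505
outer loop
vertex 1.253 -3.188 -1.872
vertex 2.609 -1.761 -0.572
vertex 0.979 -2.448 -0.526
endloop
endfacet
facet normal 0.176 -0.475 -0.862
outer loop
vertex 2.883 -2.501 -1.918
vertex 1.253 -3.188 -1.872
vertex 2.501 -1.632 -2.474
endloop
endfacet
facet normal 0.347 -0.790 0.505
outer loop
vertex 2.883 -2.501 -1.918
vertex 2.609 -1.761 -0.572
vertex 1.253 -3.188 -1.872
endloop
endfacet
facet normal -0.176 0.475 0.862
outer loop
vertex 0.979 -2.448 -0.526
vertex 2.609 -1.761 -0.572
vertex 0.597 -1.579 -1.082
endloop
endfacet
facet normal -0.347 0.790 -0.505
outer loop
vertex 2.227 -0.892 -1.128
vertex 2.501 -1.632 -2.474
vertex 0.597 -1.579 -1.082
endloop
endfacet
facet normal -0.176 0.475 0.862
outer loop
vertex 0.597 -1.579 -1.082
vertex 2.609 -1.761 -0.572
vertex 2.227 -0.892 -1.128
endloop
endfacet
facet normal 0.921 0.388 -0.026
outer loop
vertex 2.227 -0.892 -1.128
vertex 2.883 -2.501 -1.918
vertex 2.501 -1.632 -2.474
endloop
endfacet
facet normal 0.921 0.388 -0.026
outer loop
vertex 2.609 -1.761 -0.572
vertex 2.883 -2.501 -1.918
vertex 2.227 -0.892 -1.128
endloop
endfacet
facet normal -0.791 -0.596 -0.136
outer loop
vertex 3.751 2.896 0.233
vertex 2.718 4.155 0.719
vertex 3.69 3.168 -0.602
endloop
endfacet
facet normal 0.608 -0.741 -0.286
outer loop
vertex 4.402 3.705 -0.479
vertex 3.751 2.896 0.233
vertex 3.69 3.168 -0.602
endloop
endfacet
facet normal -0.791 -0.596 -0.136
outer loop
vertex 3.69 3.168 -0.602
vertex 2.718 4.155 0.719
vertex 2.657 4.427 -0.116
endloop
endfacet
facet normal -0.069 0.309 -0.948
outer loop
vertex 2.657 4.427 -0.116
vertex 4.402 3.705 -0.479
vertex 3.69 3.168 -0.602
endloop
endfacet
facet normal 0.069 -0.309 0.948
outer loop
vertex 3.751 2.896 0.233
vertex 3.43 4.692 0.842
vertex 2.718 4.155 0.719
endloop
endfacet
facet normal 0.608 -0.741 -0.286
outer loop
vertex 4.463 3.433 0.356
vertex 3.751 2.896 0.233
vertex 4.402 3.705 -0.479
endloop
endfacet
facet normal 0.069 -0.309 0.948
outer loop
vertex 4.463 3.433 0.356
vertex 3.43 4.692 0.842
vertex 3.751 2.896 0.233
endloop
endfacet
facet normal -0.608 0.741 0.286
outer loop
vertex 2.718 4.155 0.719
vertex 3.43 4.692 0.842
vertex 2.657 4.427 -0.116
endloop
endfacet
facet normal -0.069 0.309 -0.948
outer loop
vertex 3.369 4.964 0.007
vertex 4.402 3.705 -0.479
vertex 2.657 4.427 -0.116
endloop
endfacet
facet normal -0.608 0.741 0.286
outer loop
vertex 2.657 4.427 -0.116
vertex 3.43 4.692 0.842
vertex 3.369 4.964 0.007
endloop
endfacet
facet normal 0.791 0.596 0.136
outer loop
vertex 3.369 4.964 0.007
vertex 4.463 3.433 0.356
vertex 4.402 3.705 -0.479
endloop
endfacet
facet normal 0.791 0.596 0.136
outer loop
vertex 3.43 4.692 0.842
vertex 4.463 3.433 0.356
vertex 3.369 4.964 0.007
endloop
endfacet
facet normal -0.681 -0.380 0.626
outer loop
vertex -2.577 -2.832 4.637
vertex -3.834 -2.521 3.459
vertex -2.351 -4.257 4.018
endloop
endfacet
facet normal 0.718 -0.178 0.672
outer loop
vertex -1.746 -3.919 3.461
vertex -2.577 -2.832 4.637
vertex -2.351 -4.257 4.018
endloop
endfacet
facet normal -0.681 -0.380 0.627
outer loop
vertex -2.351 -4.257 4.018
vertex -3.834 -2.521 3.459
vertex -3.608 -3.946 2.841
endloop
endfacet
facet normal 0.144 -0.908 -0.394
outer loop
vertex -3.608 -3.946 2.841
vertex -1.746 -3.919 3.461
vertex -2.351 -4.257 4.018
endloop
endfacet
facet normal -0.145 0.908 0.394
outer loop
vertex -2.577 -2.832 4.637
vertex -3.229 -2.183 2.902
vertex -3.834 -2.521 3.459
endloop
endfacet
facet normal 0.719 -0.177 0.672
outer loop
vertex -1.972 -2.494 4.079
vertex -2.577 -2.832 4.637
vertex -1.746 -3.919 3.461
endloop
endfacet
facet normal -0.144 0.908 0.394
outer loop
vertex -1.972 -2.494 4.079
vertex -3.229 -2.183 2.902
vertex -2.577 -2.832 4.637
endloop
endfacet
facet normal -0.718 0.178 -0.673
outer loop
vertex -3.834 -2.521 3.459
vertex -3.229 -2.183 2.902
vertex -3.608 -3.946 2.841
endloop
endfacet
facet normal 0.144 -0.908 -0.394
outer loop
vertex -3.003 -3.608 2.283
vertex -1.746 -3.919 3.461
vertex -3.608 -3.946 2.841
endloop
endfacet
facet normal -0.719 0.178 -0.672
outer loop
vertex -3.608 -3.946 2.841
vertex -3.229 -2.183 2.902
vertex -3.003 -3.608 2.283
endloop
endfacet
facet normal 0.681 0.380 -0.626
outer loop
vertex -3.003 -3.608 2.283
vertex -1.972 -2.494 4.079
vertex -1.746 -3.919 3.461
endloop
endfacet
facet normal 0.681 0.380 -0.626
outer loop
vertex -3.229 -2.183 2.902
vertex -1.972 -2.494 4.079
vertex -3.003 -3.608 2.283
endloop
endfacet

endsolid


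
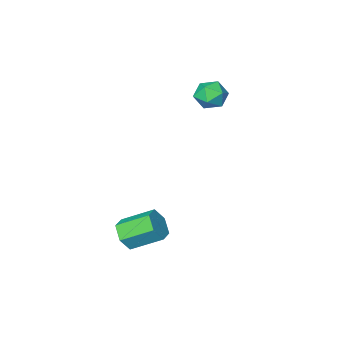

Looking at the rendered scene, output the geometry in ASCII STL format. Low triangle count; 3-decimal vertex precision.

solid 
facet normal 0.136 0.990 -0.030
outer loop
vertex -3.722 1.331 2.945
vertex -3.727 1.365 4.059
vertex -2.768 1.217 3.511
endloop
endfacet
facet normal 0.434 0.675 -0.596
outer loop
vertex -3.722 1.331 2.945
vertex -2.768 1.217 3.511
vertex -2.973 0.569 2.628
endloop
endfacet
facet normal -0.076 0.318 -0.945
outer loop
vertex -3.722 1.331 2.945
vertex -2.973 0.569 2.628
vertex -4.058 0.316 2.63
endloop
endfacet
facet normal -0.691 0.413 -0.594
outer loop
vertex -3.722 1.331 2.945
vertex -4.058 0.316 2.63
vertex -4.525 0.808 3.515
endloop
endfacet
facet normal -0.559 0.828 -0.028
outer loop
vertex -3.722 1.331 2.945
vertex -4.525 0.808 3.515
vertex -3.727 1.365 4.059
endloop
endfacet
facet normal 0.911 0.201 -0.359
outer loop
vertex -2.973 0.569 2.628
vertex -2.768 1.217 3.511
vertex -2.515 0.132 3.545
endloop
endfacet
facet normal 0.429 0.710 0.558
outer loop
vertex -2.768 1.217 3.511
vertex -3.727 1.365 4.059
vertex -2.982 0.624 4.43
endloop
endfacet
facet normal -0.696 0.449 0.561
outer loop
vertex -3.727 1.365 4.059
vertex -4.525 0.808 3.515
vertex -4.067 0.371 4.432
endloop
endfacet
facet normal -0.908 -0.223 -0.355
outer loop
vertex -4.525 0.808 3.515
vertex -4.058 0.316 2.63
vertex -4.272 -0.277 3.549
endloop
endfacet
facet normal 0.086 -0.376 -0.923
outer loop
vertex -4.058 0.316 2.63
vertex -2.973 0.569 2.628
vertex -3.313 -0.425 3.001
endloop
endfacet
facet normal 0.691 -0.413 0.594
outer loop
vertex -3.318 -0.391 4.115
vertex -2.515 0.132 3.545
vertex -2.982 0.624 4.43
endloop
endfacet
facet normal 0.076 -0.318 0.945
outer loop
vertex -3.318 -0.391 4.115
vertex -2.982 0.624 4.43
vertex -4.067 0.371 4.432
endloop
endfacet
facet normal -0.434 -0.675 0.596
outer loop
vertex -3.318 -0.391 4.115
vertex -4.067 0.371 4.432
vertex -4.272 -0.277 3.549
endloop
endfacet
facet normal -0.136 -0.990 0.030
outer loop
vertex -3.318 -0.391 4.115
vertex -4.272 -0.277 3.549
vertex -3.313 -0.425 3.001
endloop
endfacet
facet normal 0.559 -0.828 0.028
outer loop
vertex -3.318 -0.391 4.115
vertex -3.313 -0.425 3.001
vertex -2.515 0.132 3.545
endloop
endfacet
facet normal 0.908 0.223 0.355
outer loop
vertex -2.982 0.624 4.43
vertex -2.515 0.132 3.545
vertex -2.768 1.217 3.511
endloop
endfacet
facet normal -0.086 0.376 0.923
outer loop
vertex -4.067 0.371 4.432
vertex -2.982 0.624 4.43
vertex -3.727 1.365 4.059
endloop
endfacet
facet normal -0.911 -0.201 0.359
outer loop
vertex -4.272 -0.277 3.549
vertex -4.067 0.371 4.432
vertex -4.525 0.808 3.515
endloop
endfacet
facet normal -0.429 -0.710 -0.558
outer loop
vertex -3.313 -0.425 3.001
vertex -4.272 -0.277 3.549
vertex -4.058 0.316 2.63
endloop
endfacet
facet normal 0.696 -0.449 -0.561
outer loop
vertex -2.515 0.132 3.545
vertex -3.313 -0.425 3.001
vertex -2.973 0.569 2.628
endloop
endfacet
facet normal 0.653 -0.576 -0.491
outer loop
vertex 4.442 3.117 -3.191
vertex 3.859 3.225 -4.093
vertex 4.647 3.93 -3.872
endloop
endfacet
facet normal 0.733 0.318 0.601
outer loop
vertex 4.442 3.117 -3.191
vertex 4.647 3.93 -3.872
vertex 3.025 4.367 -2.124
endloop
endfacet
facet normal 0.733 0.320 0.600
outer loop
vertex 3.025 4.367 -2.124
vertex 4.647 3.93 -3.872
vertex 3.229 5.18 -2.806
endloop
endfacet
facet normal -0.653 0.576 0.491
outer loop
vertex 3.025 4.367 -2.124
vertex 3.229 5.18 -2.806
vertex 2.441 4.475 -3.027
endloop
endfacet
facet normal 0.653 -0.576 -0.492
outer loop
vertex 4.647 3.93 -3.872
vertex 3.859 3.225 -4.093
vertex 4.063 4.038 -4.774
endloop
endfacet
facet normal 0.530 0.811 -0.246
outer loop
vertex 4.647 3.93 -3.872
vertex 4.063 4.038 -4.774
vertex 3.229 5.18 -2.806
endloop
endfacet
facet normal 0.531 0.811 -0.246
outer loop
vertex 3.229 5.18 -2.806
vertex 4.063 4.038 -4.774
vertex 2.646 5.288 -3.708
endloop
endfacet
facet normal -0.653 0.576 0.491
outer loop
vertex 3.229 5.18 -2.806
vertex 2.646 5.288 -3.708
vertex 2.441 4.475 -3.027
endloop
endfacet
facet normal 0.653 -0.576 -0.491
outer loop
vertex 4.063 4.038 -4.774
vertex 3.859 3.225 -4.093
vertex 3.275 3.333 -4.996
endloop
endfacet
facet normal -0.202 0.493 -0.846
outer loop
vertex 4.063 4.038 -4.774
vertex 3.275 3.333 -4.996
vertex 2.646 5.288 -3.708
endloop
endfacet
facet normal -0.203 0.492 -0.846
outer loop
vertex 2.646 5.288 -3.708
vertex 3.275 3.333 -4.996
vertex 1.858 4.583 -3.929
endloop
endfacet
facet normal -0.653 0.576 0.491
outer loop
vertex 2.646 5.288 -3.708
vertex 1.858 4.583 -3.929
vertex 2.441 4.475 -3.027
endloop
endfacet
facet normal 0.653 -0.576 -0.491
outer loop
vertex 3.275 3.333 -4.996
vertex 3.859 3.225 -4.093
vertex 3.071 2.52 -4.314
endloop
endfacet
facet normal -0.733 -0.319 -0.600
outer loop
vertex 3.275 3.333 -4.996
vertex 3.071 2.52 -4.314
vertex 1.858 4.583 -3.929
endloop
endfacet
facet normal -0.733 -0.319 -0.601
outer loop
vertex 1.858 4.583 -3.929
vertex 3.071 2.52 -4.314
vertex 1.653 3.77 -3.248
endloop
endfacet
facet normal -0.653 0.576 0.491
outer loop
vertex 1.858 4.583 -3.929
vertex 1.653 3.77 -3.248
vertex 2.441 4.475 -3.027
endloop
endfacet
facet normal 0.653 -0.576 -0.491
outer loop
vertex 3.071 2.52 -4.314
vertex 3.859 3.225 -4.093
vertex 3.654 2.412 -3.412
endloop
endfacet
facet normal -0.530 -0.811 0.246
outer loop
vertex 3.071 2.52 -4.314
vertex 3.654 2.412 -3.412
vertex 1.653 3.77 -3.248
endloop
endfacet
facet normal -0.530 -0.811 0.246
outer loop
vertex 1.653 3.77 -3.248
vertex 3.654 2.412 -3.412
vertex 2.237 3.662 -2.346
endloop
endfacet
facet normal -0.653 0.576 0.492
outer loop
vertex 1.653 3.77 -3.248
vertex 2.237 3.662 -2.346
vertex 2.441 4.475 -3.027
endloop
endfacet
facet normal 0.653 -0.576 -0.491
outer loop
vertex 3.654 2.412 -3.412
vertex 3.859 3.225 -4.093
vertex 4.442 3.117 -3.191
endloop
endfacet
facet normal 0.203 -0.492 0.847
outer loop
vertex 3.654 2.412 -3.412
vertex 4.442 3.117 -3.191
vertex 2.237 3.662 -2.346
endloop
endfacet
facet normal 0.202 -0.493 0.846
outer loop
vertex 2.237 3.662 -2.346
vertex 4.442 3.117 -3.191
vertex 3.025 4.367 -2.124
endloop
endfacet
facet normal -0.653 0.576 0.491
outer loop
vertex 2.237 3.662 -2.346
vertex 3.025 4.367 -2.124
vertex 2.441 4.475 -3.027
endloop
endfacet

endsolid


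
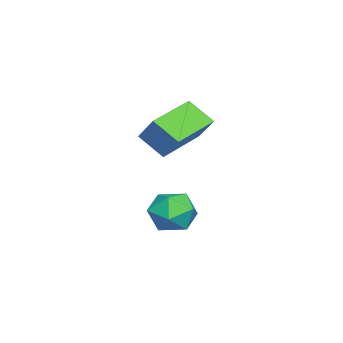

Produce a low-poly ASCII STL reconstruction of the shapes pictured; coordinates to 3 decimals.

solid 
facet normal -0.863 0.463 0.200
outer loop
vertex -0.766 -2.981 -3.712
vertex -1.183 -3.819 -3.571
vertex -0.773 -3.367 -2.848
endloop
endfacet
facet normal -0.308 0.870 0.386
outer loop
vertex -0.766 -2.981 -3.712
vertex -0.773 -3.367 -2.848
vertex 0.01 -2.946 -3.172
endloop
endfacet
facet normal 0.092 0.976 -0.196
outer loop
vertex -0.766 -2.981 -3.712
vertex 0.01 -2.946 -3.172
vertex 0.084 -3.138 -4.096
endloop
endfacet
facet normal -0.218 0.635 -0.741
outer loop
vertex -0.766 -2.981 -3.712
vertex 0.084 -3.138 -4.096
vertex -0.653 -3.678 -4.342
endloop
endfacet
facet normal -0.807 0.318 -0.497
outer loop
vertex -0.766 -2.981 -3.712
vertex -0.653 -3.678 -4.342
vertex -1.183 -3.819 -3.571
endloop
endfacet
facet normal 0.084 0.505 0.859
outer loop
vertex 0.01 -2.946 -3.172
vertex -0.773 -3.367 -2.848
vertex 0.073 -3.762 -2.698
endloop
endfacet
facet normal -0.816 -0.152 0.558
outer loop
vertex -0.773 -3.367 -2.848
vertex -1.183 -3.819 -3.571
vertex -0.664 -4.302 -2.944
endloop
endfacet
facet normal -0.725 -0.387 -0.569
outer loop
vertex -1.183 -3.819 -3.571
vertex -0.653 -3.678 -4.342
vertex -0.59 -4.494 -3.868
endloop
endfacet
facet normal 0.230 0.126 -0.965
outer loop
vertex -0.653 -3.678 -4.342
vertex 0.084 -3.138 -4.096
vertex 0.193 -4.073 -4.192
endloop
endfacet
facet normal 0.730 0.678 -0.082
outer loop
vertex 0.084 -3.138 -4.096
vertex 0.01 -2.946 -3.172
vertex 0.603 -3.621 -3.469
endloop
endfacet
facet normal 0.218 -0.635 0.741
outer loop
vertex 0.186 -4.459 -3.328
vertex 0.073 -3.762 -2.698
vertex -0.664 -4.302 -2.944
endloop
endfacet
facet normal -0.092 -0.976 0.196
outer loop
vertex 0.186 -4.459 -3.328
vertex -0.664 -4.302 -2.944
vertex -0.59 -4.494 -3.868
endloop
endfacet
facet normal 0.308 -0.870 -0.386
outer loop
vertex 0.186 -4.459 -3.328
vertex -0.59 -4.494 -3.868
vertex 0.193 -4.073 -4.192
endloop
endfacet
facet normal 0.863 -0.463 -0.200
outer loop
vertex 0.186 -4.459 -3.328
vertex 0.193 -4.073 -4.192
vertex 0.603 -3.621 -3.469
endloop
endfacet
facet normal 0.807 -0.318 0.497
outer loop
vertex 0.186 -4.459 -3.328
vertex 0.603 -3.621 -3.469
vertex 0.073 -3.762 -2.698
endloop
endfacet
facet normal -0.230 -0.126 0.965
outer loop
vertex -0.664 -4.302 -2.944
vertex 0.073 -3.762 -2.698
vertex -0.773 -3.367 -2.848
endloop
endfacet
facet normal -0.730 -0.678 0.082
outer loop
vertex -0.59 -4.494 -3.868
vertex -0.664 -4.302 -2.944
vertex -1.183 -3.819 -3.571
endloop
endfacet
facet normal -0.084 -0.505 -0.859
outer loop
vertex 0.193 -4.073 -4.192
vertex -0.59 -4.494 -3.868
vertex -0.653 -3.678 -4.342
endloop
endfacet
facet normal 0.816 0.152 -0.558
outer loop
vertex 0.603 -3.621 -3.469
vertex 0.193 -4.073 -4.192
vertex 0.084 -3.138 -4.096
endloop
endfacet
facet normal 0.725 0.387 0.569
outer loop
vertex 0.073 -3.762 -2.698
vertex 0.603 -3.621 -3.469
vertex 0.01 -2.946 -3.172
endloop
endfacet
facet normal -0.888 0.413 0.201
outer loop
vertex -1.365 -3.428 1.155
vertex -1.115 -2.525 0.405
vertex -1.864 -4.054 0.235
endloop
endfacet
facet normal -0.208 -0.752 0.625
outer loop
vertex -0.185 -4.835 -0.145
vertex -1.365 -3.428 1.155
vertex -1.864 -4.054 0.235
endloop
endfacet
facet normal -0.888 0.413 0.200
outer loop
vertex -1.864 -4.054 0.235
vertex -1.115 -2.525 0.405
vertex -1.614 -3.152 -0.516
endloop
endfacet
facet normal -0.410 -0.514 -0.754
outer loop
vertex -1.614 -3.152 -0.516
vertex -0.185 -4.835 -0.145
vertex -1.864 -4.054 0.235
endloop
endfacet
facet normal 0.409 0.513 0.754
outer loop
vertex -1.365 -3.428 1.155
vertex 0.564 -3.306 0.025
vertex -1.115 -2.525 0.405
endloop
endfacet
facet normal -0.208 -0.752 0.625
outer loop
vertex 0.314 -4.208 0.776
vertex -1.365 -3.428 1.155
vertex -0.185 -4.835 -0.145
endloop
endfacet
facet normal 0.409 0.514 0.754
outer loop
vertex 0.314 -4.208 0.776
vertex 0.564 -3.306 0.025
vertex -1.365 -3.428 1.155
endloop
endfacet
facet normal 0.208 0.752 -0.625
outer loop
vertex -1.115 -2.525 0.405
vertex 0.564 -3.306 0.025
vertex -1.614 -3.152 -0.516
endloop
endfacet
facet normal -0.409 -0.513 -0.754
outer loop
vertex 0.065 -3.932 -0.895
vertex -0.185 -4.835 -0.145
vertex -1.614 -3.152 -0.516
endloop
endfacet
facet normal 0.208 0.752 -0.625
outer loop
vertex -1.614 -3.152 -0.516
vertex 0.564 -3.306 0.025
vertex 0.065 -3.932 -0.895
endloop
endfacet
facet normal 0.889 -0.413 -0.201
outer loop
vertex 0.065 -3.932 -0.895
vertex 0.314 -4.208 0.776
vertex -0.185 -4.835 -0.145
endloop
endfacet
facet normal 0.888 -0.413 -0.201
outer loop
vertex 0.564 -3.306 0.025
vertex 0.314 -4.208 0.776
vertex 0.065 -3.932 -0.895
endloop
endfacet

endsolid
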